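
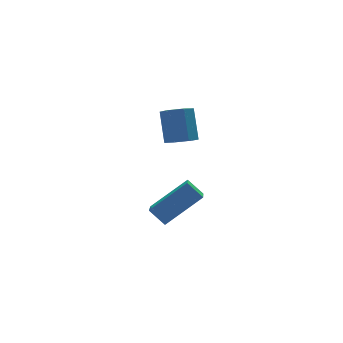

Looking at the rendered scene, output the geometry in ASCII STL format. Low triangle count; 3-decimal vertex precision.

solid 
facet normal -0.140 -0.541 -0.830
outer loop
vertex -0.871 1.121 1.696
vertex -1.487 0.849 1.977
vertex -1.507 1.462 1.581
endloop
endfacet
facet normal 0.472 0.700 -0.536
outer loop
vertex -0.871 1.121 1.696
vertex -1.507 1.462 1.581
vertex -0.637 2.023 3.081
endloop
endfacet
facet normal 0.472 0.700 -0.536
outer loop
vertex -0.637 2.023 3.081
vertex -1.507 1.462 1.581
vertex -1.272 2.364 2.967
endloop
endfacet
facet normal 0.141 0.540 0.830
outer loop
vertex -0.637 2.023 3.081
vertex -1.272 2.364 2.967
vertex -1.253 1.751 3.363
endloop
endfacet
facet normal -0.140 -0.540 -0.830
outer loop
vertex -1.507 1.462 1.581
vertex -1.487 0.849 1.977
vertex -2.123 1.189 1.863
endloop
endfacet
facet normal -0.519 0.754 -0.403
outer loop
vertex -1.507 1.462 1.581
vertex -2.123 1.189 1.863
vertex -1.272 2.364 2.967
endloop
endfacet
facet normal -0.517 0.754 -0.404
outer loop
vertex -1.272 2.364 2.967
vertex -2.123 1.189 1.863
vertex -1.888 2.092 3.248
endloop
endfacet
facet normal 0.140 0.540 0.830
outer loop
vertex -1.272 2.364 2.967
vertex -1.888 2.092 3.248
vertex -1.253 1.751 3.363
endloop
endfacet
facet normal -0.141 -0.541 -0.829
outer loop
vertex -2.123 1.189 1.863
vertex -1.487 0.849 1.977
vertex -2.103 0.577 2.259
endloop
endfacet
facet normal -0.990 0.054 0.133
outer loop
vertex -2.123 1.189 1.863
vertex -2.103 0.577 2.259
vertex -1.888 2.092 3.248
endloop
endfacet
facet normal -0.990 0.054 0.132
outer loop
vertex -1.888 2.092 3.248
vertex -2.103 0.577 2.259
vertex -1.869 1.479 3.644
endloop
endfacet
facet normal 0.140 0.540 0.830
outer loop
vertex -1.888 2.092 3.248
vertex -1.869 1.479 3.644
vertex -1.253 1.751 3.363
endloop
endfacet
facet normal -0.141 -0.540 -0.830
outer loop
vertex -2.103 0.577 2.259
vertex -1.487 0.849 1.977
vertex -1.468 0.236 2.373
endloop
endfacet
facet normal -0.472 -0.700 0.536
outer loop
vertex -2.103 0.577 2.259
vertex -1.468 0.236 2.373
vertex -1.869 1.479 3.644
endloop
endfacet
facet normal -0.472 -0.700 0.536
outer loop
vertex -1.869 1.479 3.644
vertex -1.468 0.236 2.373
vertex -1.233 1.138 3.759
endloop
endfacet
facet normal 0.140 0.541 0.830
outer loop
vertex -1.869 1.479 3.644
vertex -1.233 1.138 3.759
vertex -1.253 1.751 3.363
endloop
endfacet
facet normal -0.140 -0.540 -0.830
outer loop
vertex -1.468 0.236 2.373
vertex -1.487 0.849 1.977
vertex -0.852 0.508 2.092
endloop
endfacet
facet normal 0.517 -0.755 0.403
outer loop
vertex -1.468 0.236 2.373
vertex -0.852 0.508 2.092
vertex -1.233 1.138 3.759
endloop
endfacet
facet normal 0.519 -0.754 0.403
outer loop
vertex -1.233 1.138 3.759
vertex -0.852 0.508 2.092
vertex -0.617 1.411 3.477
endloop
endfacet
facet normal 0.140 0.540 0.830
outer loop
vertex -1.233 1.138 3.759
vertex -0.617 1.411 3.477
vertex -1.253 1.751 3.363
endloop
endfacet
facet normal -0.140 -0.540 -0.830
outer loop
vertex -0.852 0.508 2.092
vertex -1.487 0.849 1.977
vertex -0.871 1.121 1.696
endloop
endfacet
facet normal 0.990 -0.055 -0.132
outer loop
vertex -0.852 0.508 2.092
vertex -0.871 1.121 1.696
vertex -0.617 1.411 3.477
endloop
endfacet
facet normal 0.990 -0.053 -0.132
outer loop
vertex -0.617 1.411 3.477
vertex -0.871 1.121 1.696
vertex -0.637 2.023 3.081
endloop
endfacet
facet normal 0.141 0.541 0.829
outer loop
vertex -0.617 1.411 3.477
vertex -0.637 2.023 3.081
vertex -1.253 1.751 3.363
endloop
endfacet
facet normal -0.791 0.085 -0.606
outer loop
vertex -2.996 0.934 -1.985
vertex -2.266 2.292 -2.748
vertex -2.546 0.314 -2.659
endloop
endfacet
facet normal -0.424 -0.790 0.443
outer loop
vertex -0.814 0.128 -1.332
vertex -2.996 0.934 -1.985
vertex -2.546 0.314 -2.659
endloop
endfacet
facet normal -0.791 0.085 -0.606
outer loop
vertex -2.546 0.314 -2.659
vertex -2.266 2.292 -2.748
vertex -1.816 1.672 -3.422
endloop
endfacet
facet normal 0.441 -0.608 -0.660
outer loop
vertex -1.816 1.672 -3.422
vertex -0.814 0.128 -1.332
vertex -2.546 0.314 -2.659
endloop
endfacet
facet normal -0.441 0.608 0.660
outer loop
vertex -2.996 0.934 -1.985
vertex -0.534 2.106 -1.421
vertex -2.266 2.292 -2.748
endloop
endfacet
facet normal -0.424 -0.790 0.443
outer loop
vertex -1.264 0.748 -0.658
vertex -2.996 0.934 -1.985
vertex -0.814 0.128 -1.332
endloop
endfacet
facet normal -0.441 0.608 0.660
outer loop
vertex -1.264 0.748 -0.658
vertex -0.534 2.106 -1.421
vertex -2.996 0.934 -1.985
endloop
endfacet
facet normal 0.424 0.790 -0.443
outer loop
vertex -2.266 2.292 -2.748
vertex -0.534 2.106 -1.421
vertex -1.816 1.672 -3.422
endloop
endfacet
facet normal 0.441 -0.608 -0.660
outer loop
vertex -0.084 1.486 -2.095
vertex -0.814 0.128 -1.332
vertex -1.816 1.672 -3.422
endloop
endfacet
facet normal 0.424 0.790 -0.443
outer loop
vertex -1.816 1.672 -3.422
vertex -0.534 2.106 -1.421
vertex -0.084 1.486 -2.095
endloop
endfacet
facet normal 0.791 -0.085 0.606
outer loop
vertex -0.084 1.486 -2.095
vertex -1.264 0.748 -0.658
vertex -0.814 0.128 -1.332
endloop
endfacet
facet normal 0.791 -0.085 0.606
outer loop
vertex -0.534 2.106 -1.421
vertex -1.264 0.748 -0.658
vertex -0.084 1.486 -2.095
endloop
endfacet

endsolid


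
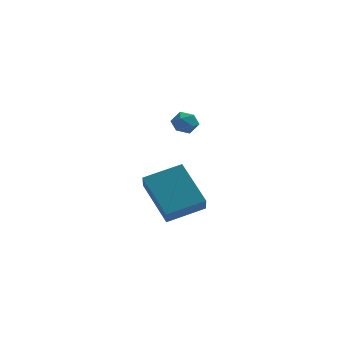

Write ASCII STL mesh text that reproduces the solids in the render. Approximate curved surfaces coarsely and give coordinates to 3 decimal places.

solid 
facet normal -0.893 -0.339 -0.296
outer loop
vertex -2.456 -3.159 -1.852
vertex -3.431 -1.761 -0.509
vertex -2.476 -2.439 -2.616
endloop
endfacet
facet normal 0.449 -0.644 -0.619
outer loop
vertex -0.949 -1.859 -2.111
vertex -2.456 -3.159 -1.852
vertex -2.476 -2.439 -2.616
endloop
endfacet
facet normal -0.893 -0.340 -0.295
outer loop
vertex -2.476 -2.439 -2.616
vertex -3.431 -1.761 -0.509
vertex -3.452 -1.041 -1.273
endloop
endfacet
facet normal -0.020 0.685 -0.728
outer loop
vertex -3.452 -1.041 -1.273
vertex -0.949 -1.859 -2.111
vertex -2.476 -2.439 -2.616
endloop
endfacet
facet normal 0.020 -0.685 0.728
outer loop
vertex -2.456 -3.159 -1.852
vertex -1.904 -1.181 -0.004
vertex -3.431 -1.761 -0.509
endloop
endfacet
facet normal 0.449 -0.644 -0.619
outer loop
vertex -0.928 -2.579 -1.347
vertex -2.456 -3.159 -1.852
vertex -0.949 -1.859 -2.111
endloop
endfacet
facet normal 0.020 -0.685 0.728
outer loop
vertex -0.928 -2.579 -1.347
vertex -1.904 -1.181 -0.004
vertex -2.456 -3.159 -1.852
endloop
endfacet
facet normal -0.449 0.644 0.619
outer loop
vertex -3.431 -1.761 -0.509
vertex -1.904 -1.181 -0.004
vertex -3.452 -1.041 -1.273
endloop
endfacet
facet normal -0.020 0.685 -0.728
outer loop
vertex -1.924 -0.461 -0.768
vertex -0.949 -1.859 -2.111
vertex -3.452 -1.041 -1.273
endloop
endfacet
facet normal -0.449 0.644 0.619
outer loop
vertex -3.452 -1.041 -1.273
vertex -1.904 -1.181 -0.004
vertex -1.924 -0.461 -0.768
endloop
endfacet
facet normal 0.893 0.339 0.295
outer loop
vertex -1.924 -0.461 -0.768
vertex -0.928 -2.579 -1.347
vertex -0.949 -1.859 -2.111
endloop
endfacet
facet normal 0.893 0.339 0.296
outer loop
vertex -1.904 -1.181 -0.004
vertex -0.928 -2.579 -1.347
vertex -1.924 -0.461 -0.768
endloop
endfacet
facet normal -0.710 -0.671 0.214
outer loop
vertex -2.518 3.004 0.596
vertex -2.188 2.554 0.279
vertex -2.086 2.646 0.906
endloop
endfacet
facet normal -0.666 -0.175 0.725
outer loop
vertex -2.518 3.004 0.596
vertex -2.086 2.646 0.906
vertex -2.124 3.275 1.023
endloop
endfacet
facet normal -0.778 0.462 0.425
outer loop
vertex -2.518 3.004 0.596
vertex -2.124 3.275 1.023
vertex -2.25 3.573 0.469
endloop
endfacet
facet normal -0.893 0.360 -0.271
outer loop
vertex -2.518 3.004 0.596
vertex -2.25 3.573 0.469
vertex -2.29 3.127 0.009
endloop
endfacet
facet normal -0.850 -0.341 -0.402
outer loop
vertex -2.518 3.004 0.596
vertex -2.29 3.127 0.009
vertex -2.188 2.554 0.279
endloop
endfacet
facet normal -0.001 -0.183 0.983
outer loop
vertex -2.124 3.275 1.023
vertex -2.086 2.646 0.906
vertex -1.55 2.993 0.971
endloop
endfacet
facet normal -0.072 -0.985 0.156
outer loop
vertex -2.086 2.646 0.906
vertex -2.188 2.554 0.279
vertex -1.59 2.547 0.511
endloop
endfacet
facet normal -0.297 -0.450 -0.842
outer loop
vertex -2.188 2.554 0.279
vertex -2.29 3.127 0.009
vertex -1.716 2.845 -0.043
endloop
endfacet
facet normal -0.366 0.684 -0.631
outer loop
vertex -2.29 3.127 0.009
vertex -2.25 3.573 0.469
vertex -1.754 3.474 0.074
endloop
endfacet
facet normal -0.183 0.848 0.498
outer loop
vertex -2.25 3.573 0.469
vertex -2.124 3.275 1.023
vertex -1.652 3.566 0.701
endloop
endfacet
facet normal 0.893 -0.360 0.271
outer loop
vertex -1.322 3.116 0.384
vertex -1.55 2.993 0.971
vertex -1.59 2.547 0.511
endloop
endfacet
facet normal 0.778 -0.462 -0.425
outer loop
vertex -1.322 3.116 0.384
vertex -1.59 2.547 0.511
vertex -1.716 2.845 -0.043
endloop
endfacet
facet normal 0.666 0.175 -0.725
outer loop
vertex -1.322 3.116 0.384
vertex -1.716 2.845 -0.043
vertex -1.754 3.474 0.074
endloop
endfacet
facet normal 0.710 0.671 -0.214
outer loop
vertex -1.322 3.116 0.384
vertex -1.754 3.474 0.074
vertex -1.652 3.566 0.701
endloop
endfacet
facet normal 0.850 0.341 0.402
outer loop
vertex -1.322 3.116 0.384
vertex -1.652 3.566 0.701
vertex -1.55 2.993 0.971
endloop
endfacet
facet normal 0.366 -0.684 0.631
outer loop
vertex -1.59 2.547 0.511
vertex -1.55 2.993 0.971
vertex -2.086 2.646 0.906
endloop
endfacet
facet normal 0.183 -0.848 -0.498
outer loop
vertex -1.716 2.845 -0.043
vertex -1.59 2.547 0.511
vertex -2.188 2.554 0.279
endloop
endfacet
facet normal 0.001 0.183 -0.983
outer loop
vertex -1.754 3.474 0.074
vertex -1.716 2.845 -0.043
vertex -2.29 3.127 0.009
endloop
endfacet
facet normal 0.072 0.985 -0.156
outer loop
vertex -1.652 3.566 0.701
vertex -1.754 3.474 0.074
vertex -2.25 3.573 0.469
endloop
endfacet
facet normal 0.297 0.450 0.842
outer loop
vertex -1.55 2.993 0.971
vertex -1.652 3.566 0.701
vertex -2.124 3.275 1.023
endloop
endfacet

endsolid


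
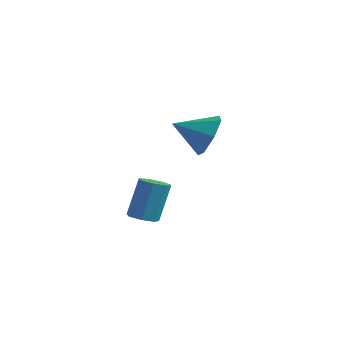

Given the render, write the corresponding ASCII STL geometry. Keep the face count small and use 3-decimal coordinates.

solid 
facet normal 0.680 0.611 -0.407
outer loop
vertex 0.578 -0.004 3.518
vertex 0.112 0.018 2.772
vertex 0.053 0.549 3.471
endloop
endfacet
facet normal -0.142 -0.051 0.989
outer loop
vertex 0.578 -0.004 3.518
vertex 0.053 0.549 3.471
vertex -0.752 -0.758 3.288
endloop
endfacet
facet normal 0.679 0.611 -0.407
outer loop
vertex 0.053 0.549 3.471
vertex 0.112 0.018 2.772
vertex -0.428 0.702 2.898
endloop
endfacet
facet normal -0.679 0.326 0.657
outer loop
vertex 0.053 0.549 3.471
vertex -0.428 0.702 2.898
vertex -0.752 -0.758 3.288
endloop
endfacet
facet normal 0.679 0.611 -0.406
outer loop
vertex -0.428 0.702 2.898
vertex 0.112 0.018 2.772
vertex -0.502 0.34 2.23
endloop
endfacet
facet normal -0.977 0.215 -0.008
outer loop
vertex -0.428 0.702 2.898
vertex -0.502 0.34 2.23
vertex -0.752 -0.758 3.288
endloop
endfacet
facet normal 0.680 0.610 -0.408
outer loop
vertex -0.502 0.34 2.23
vertex 0.112 0.018 2.772
vertex -0.115 -0.265 1.97
endloop
endfacet
facet normal -0.810 -0.301 -0.504
outer loop
vertex -0.502 0.34 2.23
vertex -0.115 -0.265 1.97
vertex -0.752 -0.758 3.288
endloop
endfacet
facet normal 0.679 0.610 -0.408
outer loop
vertex -0.115 -0.265 1.97
vertex 0.112 0.018 2.772
vertex 0.443 -0.656 2.314
endloop
endfacet
facet normal -0.303 -0.835 -0.459
outer loop
vertex -0.115 -0.265 1.97
vertex 0.443 -0.656 2.314
vertex -0.752 -0.758 3.288
endloop
endfacet
facet normal 0.680 0.610 -0.407
outer loop
vertex 0.443 -0.656 2.314
vertex 0.112 0.018 2.772
vertex 0.751 -0.54 3.003
endloop
endfacet
facet normal 0.160 -0.983 0.094
outer loop
vertex 0.443 -0.656 2.314
vertex 0.751 -0.54 3.003
vertex -0.752 -0.758 3.288
endloop
endfacet
facet normal 0.680 0.610 -0.407
outer loop
vertex 0.751 -0.54 3.003
vertex 0.112 0.018 2.772
vertex 0.578 -0.004 3.518
endloop
endfacet
facet normal 0.232 -0.634 0.738
outer loop
vertex 0.751 -0.54 3.003
vertex 0.578 -0.004 3.518
vertex -0.752 -0.758 3.288
endloop
endfacet
facet normal -0.057 -0.320 -0.946
outer loop
vertex 1.329 -3.896 0.6
vertex 0.83 -3.875 0.623
vertex 1.151 -3.518 0.483
endloop
endfacet
facet normal 0.910 0.373 -0.180
outer loop
vertex 1.329 -3.896 0.6
vertex 1.151 -3.518 0.483
vertex 1.409 -3.447 1.934
endloop
endfacet
facet normal 0.911 0.370 -0.180
outer loop
vertex 1.409 -3.447 1.934
vertex 1.151 -3.518 0.483
vertex 1.232 -3.068 1.817
endloop
endfacet
facet normal 0.058 0.319 0.946
outer loop
vertex 1.409 -3.447 1.934
vertex 1.232 -3.068 1.817
vertex 0.91 -3.425 1.957
endloop
endfacet
facet normal -0.058 -0.319 -0.946
outer loop
vertex 1.151 -3.518 0.483
vertex 0.83 -3.875 0.623
vertex 0.731 -3.409 0.472
endloop
endfacet
facet normal 0.246 0.914 -0.323
outer loop
vertex 1.151 -3.518 0.483
vertex 0.731 -3.409 0.472
vertex 1.232 -3.068 1.817
endloop
endfacet
facet normal 0.246 0.914 -0.323
outer loop
vertex 1.232 -3.068 1.817
vertex 0.731 -3.409 0.472
vertex 0.812 -2.959 1.806
endloop
endfacet
facet normal 0.058 0.319 0.946
outer loop
vertex 1.232 -3.068 1.817
vertex 0.812 -2.959 1.806
vertex 0.91 -3.425 1.957
endloop
endfacet
facet normal -0.057 -0.319 -0.946
outer loop
vertex 0.731 -3.409 0.472
vertex 0.83 -3.875 0.623
vertex 0.386 -3.65 0.574
endloop
endfacet
facet normal -0.602 0.767 -0.222
outer loop
vertex 0.731 -3.409 0.472
vertex 0.386 -3.65 0.574
vertex 0.812 -2.959 1.806
endloop
endfacet
facet normal -0.601 0.768 -0.223
outer loop
vertex 0.812 -2.959 1.806
vertex 0.386 -3.65 0.574
vertex 0.466 -3.2 1.908
endloop
endfacet
facet normal 0.057 0.319 0.946
outer loop
vertex 0.812 -2.959 1.806
vertex 0.466 -3.2 1.908
vertex 0.91 -3.425 1.957
endloop
endfacet
facet normal -0.057 -0.318 -0.946
outer loop
vertex 0.386 -3.65 0.574
vertex 0.83 -3.875 0.623
vertex 0.374 -4.061 0.713
endloop
endfacet
facet normal -0.998 0.044 0.045
outer loop
vertex 0.386 -3.65 0.574
vertex 0.374 -4.061 0.713
vertex 0.466 -3.2 1.908
endloop
endfacet
facet normal -0.998 0.042 0.046
outer loop
vertex 0.466 -3.2 1.908
vertex 0.374 -4.061 0.713
vertex 0.455 -3.611 2.047
endloop
endfacet
facet normal 0.057 0.318 0.946
outer loop
vertex 0.466 -3.2 1.908
vertex 0.455 -3.611 2.047
vertex 0.91 -3.425 1.957
endloop
endfacet
facet normal -0.056 -0.320 -0.946
outer loop
vertex 0.374 -4.061 0.713
vertex 0.83 -3.875 0.623
vertex 0.706 -4.332 0.785
endloop
endfacet
facet normal -0.643 -0.713 0.280
outer loop
vertex 0.374 -4.061 0.713
vertex 0.706 -4.332 0.785
vertex 0.455 -3.611 2.047
endloop
endfacet
facet normal -0.642 -0.714 0.280
outer loop
vertex 0.455 -3.611 2.047
vertex 0.706 -4.332 0.785
vertex 0.787 -3.882 2.118
endloop
endfacet
facet normal 0.057 0.318 0.946
outer loop
vertex 0.455 -3.611 2.047
vertex 0.787 -3.882 2.118
vertex 0.91 -3.425 1.957
endloop
endfacet
facet normal -0.058 -0.320 -0.946
outer loop
vertex 0.706 -4.332 0.785
vertex 0.83 -3.875 0.623
vertex 1.131 -4.258 0.734
endloop
endfacet
facet normal 0.199 -0.932 0.303
outer loop
vertex 0.706 -4.332 0.785
vertex 1.131 -4.258 0.734
vertex 0.787 -3.882 2.118
endloop
endfacet
facet normal 0.196 -0.933 0.302
outer loop
vertex 0.787 -3.882 2.118
vertex 1.131 -4.258 0.734
vertex 1.211 -3.809 2.068
endloop
endfacet
facet normal 0.057 0.318 0.946
outer loop
vertex 0.787 -3.882 2.118
vertex 1.211 -3.809 2.068
vertex 0.91 -3.425 1.957
endloop
endfacet
facet normal -0.057 -0.319 -0.946
outer loop
vertex 1.131 -4.258 0.734
vertex 0.83 -3.875 0.623
vertex 1.329 -3.896 0.6
endloop
endfacet
facet normal 0.888 -0.449 0.098
outer loop
vertex 1.131 -4.258 0.734
vertex 1.329 -3.896 0.6
vertex 1.211 -3.809 2.068
endloop
endfacet
facet normal 0.888 -0.449 0.098
outer loop
vertex 1.211 -3.809 2.068
vertex 1.329 -3.896 0.6
vertex 1.409 -3.447 1.934
endloop
endfacet
facet normal 0.058 0.319 0.946
outer loop
vertex 1.211 -3.809 2.068
vertex 1.409 -3.447 1.934
vertex 0.91 -3.425 1.957
endloop
endfacet

endsolid


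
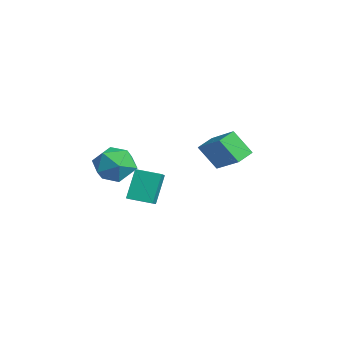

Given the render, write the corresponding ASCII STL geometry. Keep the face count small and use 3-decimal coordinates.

solid 
facet normal -0.327 0.396 0.858
outer loop
vertex 2.709 -2.744 2.149
vertex 3.387 -1.773 1.959
vertex 1.853 -2.255 1.597
endloop
endfacet
facet normal -0.565 -0.810 0.158
outer loop
vertex 2.393 -2.907 0.181
vertex 2.709 -2.744 2.149
vertex 1.853 -2.255 1.597
endloop
endfacet
facet normal -0.327 0.395 0.859
outer loop
vertex 1.853 -2.255 1.597
vertex 3.387 -1.773 1.959
vertex 2.531 -1.283 1.408
endloop
endfacet
facet normal -0.757 0.433 -0.488
outer loop
vertex 2.531 -1.283 1.408
vertex 2.393 -2.907 0.181
vertex 1.853 -2.255 1.597
endloop
endfacet
facet normal 0.757 -0.433 0.488
outer loop
vertex 2.709 -2.744 2.149
vertex 3.927 -2.425 0.543
vertex 3.387 -1.773 1.959
endloop
endfacet
facet normal -0.565 -0.810 0.158
outer loop
vertex 3.249 -3.397 0.732
vertex 2.709 -2.744 2.149
vertex 2.393 -2.907 0.181
endloop
endfacet
facet normal 0.757 -0.433 0.488
outer loop
vertex 3.249 -3.397 0.732
vertex 3.927 -2.425 0.543
vertex 2.709 -2.744 2.149
endloop
endfacet
facet normal 0.565 0.810 -0.157
outer loop
vertex 3.387 -1.773 1.959
vertex 3.927 -2.425 0.543
vertex 2.531 -1.283 1.408
endloop
endfacet
facet normal -0.757 0.433 -0.488
outer loop
vertex 3.071 -1.936 -0.009
vertex 2.393 -2.907 0.181
vertex 2.531 -1.283 1.408
endloop
endfacet
facet normal 0.565 0.810 -0.158
outer loop
vertex 2.531 -1.283 1.408
vertex 3.927 -2.425 0.543
vertex 3.071 -1.936 -0.009
endloop
endfacet
facet normal 0.326 -0.396 -0.859
outer loop
vertex 3.071 -1.936 -0.009
vertex 3.249 -3.397 0.732
vertex 2.393 -2.907 0.181
endloop
endfacet
facet normal 0.328 -0.395 -0.858
outer loop
vertex 3.927 -2.425 0.543
vertex 3.249 -3.397 0.732
vertex 3.071 -1.936 -0.009
endloop
endfacet
facet normal -0.815 -0.197 -0.544
outer loop
vertex 0.024 1.405 1.568
vertex -0.366 2.274 1.838
vertex 0.669 2.069 0.362
endloop
endfacet
facet normal 0.394 -0.878 -0.272
outer loop
vertex 2.226 2.446 1.402
vertex 0.024 1.405 1.568
vertex 0.669 2.069 0.362
endloop
endfacet
facet normal -0.815 -0.197 -0.544
outer loop
vertex 0.669 2.069 0.362
vertex -0.366 2.274 1.838
vertex 0.279 2.938 0.632
endloop
endfacet
facet normal 0.424 0.437 -0.793
outer loop
vertex 0.279 2.938 0.632
vertex 2.226 2.446 1.402
vertex 0.669 2.069 0.362
endloop
endfacet
facet normal -0.424 -0.437 0.793
outer loop
vertex 0.024 1.405 1.568
vertex 1.191 2.651 2.878
vertex -0.366 2.274 1.838
endloop
endfacet
facet normal 0.394 -0.878 -0.272
outer loop
vertex 1.581 1.782 2.608
vertex 0.024 1.405 1.568
vertex 2.226 2.446 1.402
endloop
endfacet
facet normal -0.424 -0.437 0.793
outer loop
vertex 1.581 1.782 2.608
vertex 1.191 2.651 2.878
vertex 0.024 1.405 1.568
endloop
endfacet
facet normal -0.394 0.878 0.272
outer loop
vertex -0.366 2.274 1.838
vertex 1.191 2.651 2.878
vertex 0.279 2.938 0.632
endloop
endfacet
facet normal 0.424 0.437 -0.793
outer loop
vertex 1.836 3.315 1.672
vertex 2.226 2.446 1.402
vertex 0.279 2.938 0.632
endloop
endfacet
facet normal -0.394 0.878 0.272
outer loop
vertex 0.279 2.938 0.632
vertex 1.191 2.651 2.878
vertex 1.836 3.315 1.672
endloop
endfacet
facet normal 0.815 0.197 0.544
outer loop
vertex 1.836 3.315 1.672
vertex 1.581 1.782 2.608
vertex 2.226 2.446 1.402
endloop
endfacet
facet normal 0.815 0.197 0.544
outer loop
vertex 1.191 2.651 2.878
vertex 1.581 1.782 2.608
vertex 1.836 3.315 1.672
endloop
endfacet
facet normal -0.586 0.685 -0.433
outer loop
vertex 1.277 -2.589 1.062
vertex 0.387 -3.03 1.568
vertex 0.967 -2.219 2.066
endloop
endfacet
facet normal 0.072 0.943 -0.325
outer loop
vertex 1.277 -2.589 1.062
vertex 0.967 -2.219 2.066
vertex 2.046 -2.379 1.84
endloop
endfacet
facet normal 0.533 0.520 -0.667
outer loop
vertex 1.277 -2.589 1.062
vertex 2.046 -2.379 1.84
vertex 2.134 -3.288 1.202
endloop
endfacet
facet normal 0.162 0.001 -0.987
outer loop
vertex 1.277 -2.589 1.062
vertex 2.134 -3.288 1.202
vertex 1.108 -3.691 1.033
endloop
endfacet
facet normal -0.530 0.103 -0.842
outer loop
vertex 1.277 -2.589 1.062
vertex 1.108 -3.691 1.033
vertex 0.387 -3.03 1.568
endloop
endfacet
facet normal 0.212 0.903 0.373
outer loop
vertex 2.046 -2.379 1.84
vertex 0.967 -2.219 2.066
vertex 1.632 -2.689 2.827
endloop
endfacet
facet normal -0.851 0.487 0.199
outer loop
vertex 0.967 -2.219 2.066
vertex 0.387 -3.03 1.568
vertex 0.606 -3.092 2.658
endloop
endfacet
facet normal -0.761 -0.456 -0.462
outer loop
vertex 0.387 -3.03 1.568
vertex 1.108 -3.691 1.033
vertex 0.694 -4.001 2.02
endloop
endfacet
facet normal 0.359 -0.621 -0.697
outer loop
vertex 1.108 -3.691 1.033
vertex 2.134 -3.288 1.202
vertex 1.773 -4.161 1.794
endloop
endfacet
facet normal 0.959 0.219 -0.180
outer loop
vertex 2.134 -3.288 1.202
vertex 2.046 -2.379 1.84
vertex 2.353 -3.35 2.292
endloop
endfacet
facet normal -0.162 -0.001 0.987
outer loop
vertex 1.463 -3.791 2.798
vertex 1.632 -2.689 2.827
vertex 0.606 -3.092 2.658
endloop
endfacet
facet normal -0.533 -0.520 0.667
outer loop
vertex 1.463 -3.791 2.798
vertex 0.606 -3.092 2.658
vertex 0.694 -4.001 2.02
endloop
endfacet
facet normal -0.072 -0.943 0.325
outer loop
vertex 1.463 -3.791 2.798
vertex 0.694 -4.001 2.02
vertex 1.773 -4.161 1.794
endloop
endfacet
facet normal 0.586 -0.685 0.433
outer loop
vertex 1.463 -3.791 2.798
vertex 1.773 -4.161 1.794
vertex 2.353 -3.35 2.292
endloop
endfacet
facet normal 0.530 -0.103 0.842
outer loop
vertex 1.463 -3.791 2.798
vertex 2.353 -3.35 2.292
vertex 1.632 -2.689 2.827
endloop
endfacet
facet normal -0.359 0.621 0.697
outer loop
vertex 0.606 -3.092 2.658
vertex 1.632 -2.689 2.827
vertex 0.967 -2.219 2.066
endloop
endfacet
facet normal -0.959 -0.219 0.180
outer loop
vertex 0.694 -4.001 2.02
vertex 0.606 -3.092 2.658
vertex 0.387 -3.03 1.568
endloop
endfacet
facet normal -0.212 -0.903 -0.373
outer loop
vertex 1.773 -4.161 1.794
vertex 0.694 -4.001 2.02
vertex 1.108 -3.691 1.033
endloop
endfacet
facet normal 0.851 -0.487 -0.199
outer loop
vertex 2.353 -3.35 2.292
vertex 1.773 -4.161 1.794
vertex 2.134 -3.288 1.202
endloop
endfacet
facet normal 0.761 0.456 0.462
outer loop
vertex 1.632 -2.689 2.827
vertex 2.353 -3.35 2.292
vertex 2.046 -2.379 1.84
endloop
endfacet

endsolid


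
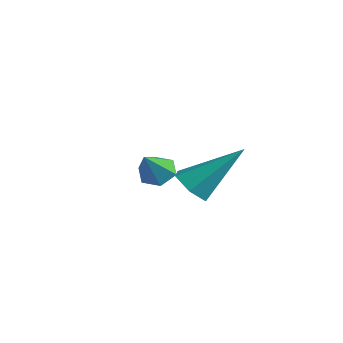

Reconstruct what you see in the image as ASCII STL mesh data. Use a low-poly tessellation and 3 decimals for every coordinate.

solid 
facet normal -0.326 0.597 -0.733
outer loop
vertex -0.074 -3.427 -4.133
vertex -0.57 -3.199 -3.727
vertex 0.032 -2.884 -3.738
endloop
endfacet
facet normal 0.986 -0.161 -0.044
outer loop
vertex -0.074 -3.427 -4.133
vertex 0.032 -2.884 -3.738
vertex -0.11 -4.041 -2.693
endloop
endfacet
facet normal -0.326 0.597 -0.733
outer loop
vertex 0.032 -2.884 -3.738
vertex -0.57 -3.199 -3.727
vertex -0.463 -2.656 -3.332
endloop
endfacet
facet normal 0.682 0.443 0.583
outer loop
vertex 0.032 -2.884 -3.738
vertex -0.463 -2.656 -3.332
vertex -0.11 -4.041 -2.693
endloop
endfacet
facet normal -0.325 0.597 -0.733
outer loop
vertex -0.463 -2.656 -3.332
vertex -0.57 -3.199 -3.727
vertex -1.066 -2.971 -3.321
endloop
endfacet
facet normal -0.179 0.374 0.910
outer loop
vertex -0.463 -2.656 -3.332
vertex -1.066 -2.971 -3.321
vertex -0.11 -4.041 -2.693
endloop
endfacet
facet normal -0.327 0.595 -0.734
outer loop
vertex -1.066 -2.971 -3.321
vertex -0.57 -3.199 -3.727
vertex -1.172 -3.515 -3.715
endloop
endfacet
facet normal -0.734 -0.298 0.610
outer loop
vertex -1.066 -2.971 -3.321
vertex -1.172 -3.515 -3.715
vertex -0.11 -4.041 -2.693
endloop
endfacet
facet normal -0.328 0.596 -0.733
outer loop
vertex -1.172 -3.515 -3.715
vertex -0.57 -3.199 -3.727
vertex -0.677 -3.743 -4.122
endloop
endfacet
facet normal -0.430 -0.903 -0.018
outer loop
vertex -1.172 -3.515 -3.715
vertex -0.677 -3.743 -4.122
vertex -0.11 -4.041 -2.693
endloop
endfacet
facet normal -0.326 0.597 -0.733
outer loop
vertex -0.677 -3.743 -4.122
vertex -0.57 -3.199 -3.727
vertex -0.074 -3.427 -4.133
endloop
endfacet
facet normal 0.431 -0.834 -0.345
outer loop
vertex -0.677 -3.743 -4.122
vertex -0.074 -3.427 -4.133
vertex -0.11 -4.041 -2.693
endloop
endfacet
facet normal -0.380 -0.618 -0.689
outer loop
vertex 3.729 -5.102 -2.429
vertex 3.169 -4.607 -2.564
vertex 3.817 -4.565 -2.959
endloop
endfacet
facet normal 0.989 -0.150 0.012
outer loop
vertex 3.729 -5.102 -2.429
vertex 3.817 -4.565 -2.959
vertex 3.991 -3.273 -1.076
endloop
endfacet
facet normal -0.380 -0.617 -0.689
outer loop
vertex 3.817 -4.565 -2.959
vertex 3.169 -4.607 -2.564
vertex 3.256 -4.069 -3.094
endloop
endfacet
facet normal 0.645 0.601 -0.472
outer loop
vertex 3.817 -4.565 -2.959
vertex 3.256 -4.069 -3.094
vertex 3.991 -3.273 -1.076
endloop
endfacet
facet normal -0.381 -0.617 -0.689
outer loop
vertex 3.256 -4.069 -3.094
vertex 3.169 -4.607 -2.564
vertex 2.609 -4.111 -2.698
endloop
endfacet
facet normal -0.233 0.931 -0.282
outer loop
vertex 3.256 -4.069 -3.094
vertex 2.609 -4.111 -2.698
vertex 3.991 -3.273 -1.076
endloop
endfacet
facet normal -0.381 -0.616 -0.689
outer loop
vertex 2.609 -4.111 -2.698
vertex 3.169 -4.607 -2.564
vertex 2.521 -4.649 -2.168
endloop
endfacet
facet normal -0.767 0.510 0.390
outer loop
vertex 2.609 -4.111 -2.698
vertex 2.521 -4.649 -2.168
vertex 3.991 -3.273 -1.076
endloop
endfacet
facet normal -0.380 -0.618 -0.688
outer loop
vertex 2.521 -4.649 -2.168
vertex 3.169 -4.607 -2.564
vertex 3.082 -5.144 -2.033
endloop
endfacet
facet normal -0.423 -0.241 0.873
outer loop
vertex 2.521 -4.649 -2.168
vertex 3.082 -5.144 -2.033
vertex 3.991 -3.273 -1.076
endloop
endfacet
facet normal -0.381 -0.618 -0.688
outer loop
vertex 3.082 -5.144 -2.033
vertex 3.169 -4.607 -2.564
vertex 3.729 -5.102 -2.429
endloop
endfacet
facet normal 0.455 -0.571 0.683
outer loop
vertex 3.082 -5.144 -2.033
vertex 3.729 -5.102 -2.429
vertex 3.991 -3.273 -1.076
endloop
endfacet

endsolid


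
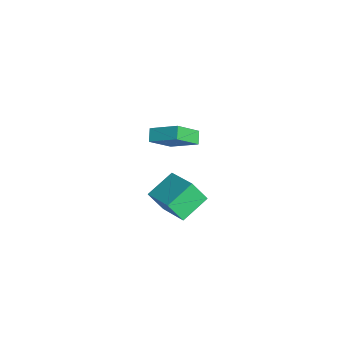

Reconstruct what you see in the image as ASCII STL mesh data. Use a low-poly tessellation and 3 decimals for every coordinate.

solid 
facet normal -0.456 0.784 0.422
outer loop
vertex 2.008 -1.223 3.626
vertex 3.844 -0.554 4.368
vertex 2.209 -0.478 2.458
endloop
endfacet
facet normal -0.878 -0.320 -0.355
outer loop
vertex 3.016 -1.866 1.712
vertex 2.008 -1.223 3.626
vertex 2.209 -0.478 2.458
endloop
endfacet
facet normal -0.456 0.784 0.422
outer loop
vertex 2.209 -0.478 2.458
vertex 3.844 -0.554 4.368
vertex 4.045 0.191 3.2
endloop
endfacet
facet normal 0.143 0.532 -0.835
outer loop
vertex 4.045 0.191 3.2
vertex 3.016 -1.866 1.712
vertex 2.209 -0.478 2.458
endloop
endfacet
facet normal -0.143 -0.532 0.835
outer loop
vertex 2.008 -1.223 3.626
vertex 4.651 -1.942 3.622
vertex 3.844 -0.554 4.368
endloop
endfacet
facet normal -0.878 -0.320 -0.355
outer loop
vertex 2.815 -2.611 2.88
vertex 2.008 -1.223 3.626
vertex 3.016 -1.866 1.712
endloop
endfacet
facet normal -0.143 -0.532 0.835
outer loop
vertex 2.815 -2.611 2.88
vertex 4.651 -1.942 3.622
vertex 2.008 -1.223 3.626
endloop
endfacet
facet normal 0.878 0.320 0.355
outer loop
vertex 3.844 -0.554 4.368
vertex 4.651 -1.942 3.622
vertex 4.045 0.191 3.2
endloop
endfacet
facet normal 0.143 0.532 -0.835
outer loop
vertex 4.852 -1.197 2.454
vertex 3.016 -1.866 1.712
vertex 4.045 0.191 3.2
endloop
endfacet
facet normal 0.878 0.320 0.355
outer loop
vertex 4.045 0.191 3.2
vertex 4.651 -1.942 3.622
vertex 4.852 -1.197 2.454
endloop
endfacet
facet normal 0.456 -0.784 -0.422
outer loop
vertex 4.852 -1.197 2.454
vertex 2.815 -2.611 2.88
vertex 3.016 -1.866 1.712
endloop
endfacet
facet normal 0.456 -0.784 -0.422
outer loop
vertex 4.651 -1.942 3.622
vertex 2.815 -2.611 2.88
vertex 4.852 -1.197 2.454
endloop
endfacet
facet normal -0.780 0.194 0.595
outer loop
vertex -3.175 -1.42 2.597
vertex -2.174 -0.112 3.483
vertex -3.777 -0.141 1.389
endloop
endfacet
facet normal -0.535 -0.699 -0.474
outer loop
vertex -3.106 -0.308 0.877
vertex -3.175 -1.42 2.597
vertex -3.777 -0.141 1.389
endloop
endfacet
facet normal -0.780 0.195 0.595
outer loop
vertex -3.777 -0.141 1.389
vertex -2.174 -0.112 3.483
vertex -2.776 1.167 2.274
endloop
endfacet
facet normal -0.324 0.688 -0.649
outer loop
vertex -2.776 1.167 2.274
vertex -3.106 -0.308 0.877
vertex -3.777 -0.141 1.389
endloop
endfacet
facet normal 0.324 -0.688 0.649
outer loop
vertex -3.175 -1.42 2.597
vertex -1.503 -0.279 2.971
vertex -2.174 -0.112 3.483
endloop
endfacet
facet normal -0.535 -0.700 -0.474
outer loop
vertex -2.504 -1.587 2.086
vertex -3.175 -1.42 2.597
vertex -3.106 -0.308 0.877
endloop
endfacet
facet normal 0.324 -0.688 0.650
outer loop
vertex -2.504 -1.587 2.086
vertex -1.503 -0.279 2.971
vertex -3.175 -1.42 2.597
endloop
endfacet
facet normal 0.535 0.699 0.473
outer loop
vertex -2.174 -0.112 3.483
vertex -1.503 -0.279 2.971
vertex -2.776 1.167 2.274
endloop
endfacet
facet normal -0.324 0.688 -0.650
outer loop
vertex -2.105 1.0 1.763
vertex -3.106 -0.308 0.877
vertex -2.776 1.167 2.274
endloop
endfacet
facet normal 0.535 0.699 0.474
outer loop
vertex -2.776 1.167 2.274
vertex -1.503 -0.279 2.971
vertex -2.105 1.0 1.763
endloop
endfacet
facet normal 0.780 -0.195 -0.594
outer loop
vertex -2.105 1.0 1.763
vertex -2.504 -1.587 2.086
vertex -3.106 -0.308 0.877
endloop
endfacet
facet normal 0.780 -0.195 -0.595
outer loop
vertex -1.503 -0.279 2.971
vertex -2.504 -1.587 2.086
vertex -2.105 1.0 1.763
endloop
endfacet

endsolid


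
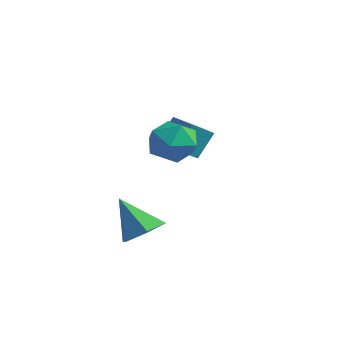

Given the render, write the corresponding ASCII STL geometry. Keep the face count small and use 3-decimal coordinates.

solid 
facet normal -0.992 0.119 0.030
outer loop
vertex -1.937 0.103 2.239
vertex -1.842 1.043 1.639
vertex -2.049 -0.564 1.176
endloop
endfacet
facet normal -0.085 -0.840 0.536
outer loop
vertex -0.898 -0.703 1.141
vertex -1.937 0.103 2.239
vertex -2.049 -0.564 1.176
endloop
endfacet
facet normal -0.992 0.119 0.030
outer loop
vertex -2.049 -0.564 1.176
vertex -1.842 1.043 1.639
vertex -1.954 0.376 0.576
endloop
endfacet
facet normal -0.090 -0.529 -0.844
outer loop
vertex -1.954 0.376 0.576
vertex -0.898 -0.703 1.141
vertex -2.049 -0.564 1.176
endloop
endfacet
facet normal 0.090 0.529 0.844
outer loop
vertex -1.937 0.103 2.239
vertex -0.691 0.904 1.604
vertex -1.842 1.043 1.639
endloop
endfacet
facet normal -0.085 -0.840 0.536
outer loop
vertex -0.786 -0.036 2.204
vertex -1.937 0.103 2.239
vertex -0.898 -0.703 1.141
endloop
endfacet
facet normal 0.090 0.529 0.844
outer loop
vertex -0.786 -0.036 2.204
vertex -0.691 0.904 1.604
vertex -1.937 0.103 2.239
endloop
endfacet
facet normal 0.085 0.840 -0.536
outer loop
vertex -1.842 1.043 1.639
vertex -0.691 0.904 1.604
vertex -1.954 0.376 0.576
endloop
endfacet
facet normal -0.090 -0.529 -0.844
outer loop
vertex -0.803 0.237 0.541
vertex -0.898 -0.703 1.141
vertex -1.954 0.376 0.576
endloop
endfacet
facet normal 0.085 0.840 -0.536
outer loop
vertex -1.954 0.376 0.576
vertex -0.691 0.904 1.604
vertex -0.803 0.237 0.541
endloop
endfacet
facet normal 0.992 -0.119 -0.030
outer loop
vertex -0.803 0.237 0.541
vertex -0.786 -0.036 2.204
vertex -0.898 -0.703 1.141
endloop
endfacet
facet normal 0.992 -0.119 -0.030
outer loop
vertex -0.691 0.904 1.604
vertex -0.786 -0.036 2.204
vertex -0.803 0.237 0.541
endloop
endfacet
facet normal 0.043 0.492 0.869
outer loop
vertex 1.955 -2.419 3.333
vertex 1.253 -2.969 3.679
vertex 2.165 -3.236 3.785
endloop
endfacet
facet normal 0.682 0.480 0.552
outer loop
vertex 1.955 -2.419 3.333
vertex 2.165 -3.236 3.785
vertex 2.638 -2.993 2.989
endloop
endfacet
facet normal 0.614 0.784 -0.090
outer loop
vertex 1.955 -2.419 3.333
vertex 2.638 -2.993 2.989
vertex 2.018 -2.576 2.392
endloop
endfacet
facet normal -0.067 0.983 -0.169
outer loop
vertex 1.955 -2.419 3.333
vertex 2.018 -2.576 2.392
vertex 1.162 -2.561 2.818
endloop
endfacet
facet normal -0.419 0.802 0.425
outer loop
vertex 1.955 -2.419 3.333
vertex 1.162 -2.561 2.818
vertex 1.253 -2.969 3.679
endloop
endfacet
facet normal 0.868 -0.202 0.454
outer loop
vertex 2.638 -2.993 2.989
vertex 2.165 -3.236 3.785
vertex 2.358 -3.899 3.122
endloop
endfacet
facet normal -0.166 -0.184 0.969
outer loop
vertex 2.165 -3.236 3.785
vertex 1.253 -2.969 3.679
vertex 1.502 -3.884 3.548
endloop
endfacet
facet normal -0.915 0.319 0.248
outer loop
vertex 1.253 -2.969 3.679
vertex 1.162 -2.561 2.818
vertex 0.882 -3.467 2.951
endloop
endfacet
facet normal -0.344 0.612 -0.712
outer loop
vertex 1.162 -2.561 2.818
vertex 2.018 -2.576 2.392
vertex 1.355 -3.224 2.155
endloop
endfacet
facet normal 0.758 0.290 -0.585
outer loop
vertex 2.018 -2.576 2.392
vertex 2.638 -2.993 2.989
vertex 2.267 -3.491 2.261
endloop
endfacet
facet normal 0.067 -0.983 0.169
outer loop
vertex 1.565 -4.041 2.607
vertex 2.358 -3.899 3.122
vertex 1.502 -3.884 3.548
endloop
endfacet
facet normal -0.614 -0.784 0.090
outer loop
vertex 1.565 -4.041 2.607
vertex 1.502 -3.884 3.548
vertex 0.882 -3.467 2.951
endloop
endfacet
facet normal -0.682 -0.480 -0.552
outer loop
vertex 1.565 -4.041 2.607
vertex 0.882 -3.467 2.951
vertex 1.355 -3.224 2.155
endloop
endfacet
facet normal -0.043 -0.492 -0.869
outer loop
vertex 1.565 -4.041 2.607
vertex 1.355 -3.224 2.155
vertex 2.267 -3.491 2.261
endloop
endfacet
facet normal 0.419 -0.802 -0.425
outer loop
vertex 1.565 -4.041 2.607
vertex 2.267 -3.491 2.261
vertex 2.358 -3.899 3.122
endloop
endfacet
facet normal 0.344 -0.612 0.712
outer loop
vertex 1.502 -3.884 3.548
vertex 2.358 -3.899 3.122
vertex 2.165 -3.236 3.785
endloop
endfacet
facet normal -0.758 -0.290 0.585
outer loop
vertex 0.882 -3.467 2.951
vertex 1.502 -3.884 3.548
vertex 1.253 -2.969 3.679
endloop
endfacet
facet normal -0.868 0.202 -0.454
outer loop
vertex 1.355 -3.224 2.155
vertex 0.882 -3.467 2.951
vertex 1.162 -2.561 2.818
endloop
endfacet
facet normal 0.166 0.184 -0.969
outer loop
vertex 2.267 -3.491 2.261
vertex 1.355 -3.224 2.155
vertex 2.018 -2.576 2.392
endloop
endfacet
facet normal 0.915 -0.319 -0.248
outer loop
vertex 2.358 -3.899 3.122
vertex 2.267 -3.491 2.261
vertex 2.638 -2.993 2.989
endloop
endfacet
facet normal 0.564 0.173 -0.808
outer loop
vertex 1.567 -4.147 -0.916
vertex 0.897 -3.716 -1.291
vertex 1.478 -3.28 -0.792
endloop
endfacet
facet normal 0.510 -0.070 0.857
outer loop
vertex 1.567 -4.147 -0.916
vertex 1.478 -3.28 -0.792
vertex -0.037 -4.004 0.051
endloop
endfacet
facet normal 0.563 0.174 -0.808
outer loop
vertex 1.478 -3.28 -0.792
vertex 0.897 -3.716 -1.291
vertex 0.808 -2.849 -1.166
endloop
endfacet
facet normal 0.058 0.704 0.708
outer loop
vertex 1.478 -3.28 -0.792
vertex 0.808 -2.849 -1.166
vertex -0.037 -4.004 0.051
endloop
endfacet
facet normal 0.564 0.174 -0.807
outer loop
vertex 0.808 -2.849 -1.166
vertex 0.897 -3.716 -1.291
vertex 0.228 -3.284 -1.665
endloop
endfacet
facet normal -0.688 0.701 0.188
outer loop
vertex 0.808 -2.849 -1.166
vertex 0.228 -3.284 -1.665
vertex -0.037 -4.004 0.051
endloop
endfacet
facet normal 0.564 0.173 -0.808
outer loop
vertex 0.228 -3.284 -1.665
vertex 0.897 -3.716 -1.291
vertex 0.317 -4.151 -1.789
endloop
endfacet
facet normal -0.980 -0.075 -0.183
outer loop
vertex 0.228 -3.284 -1.665
vertex 0.317 -4.151 -1.789
vertex -0.037 -4.004 0.051
endloop
endfacet
facet normal 0.563 0.174 -0.808
outer loop
vertex 0.317 -4.151 -1.789
vertex 0.897 -3.716 -1.291
vertex 0.987 -4.582 -1.415
endloop
endfacet
facet normal -0.527 -0.849 -0.034
outer loop
vertex 0.317 -4.151 -1.789
vertex 0.987 -4.582 -1.415
vertex -0.037 -4.004 0.051
endloop
endfacet
facet normal 0.564 0.174 -0.807
outer loop
vertex 0.987 -4.582 -1.415
vertex 0.897 -3.716 -1.291
vertex 1.567 -4.147 -0.916
endloop
endfacet
facet normal 0.217 -0.847 0.486
outer loop
vertex 0.987 -4.582 -1.415
vertex 1.567 -4.147 -0.916
vertex -0.037 -4.004 0.051
endloop
endfacet

endsolid


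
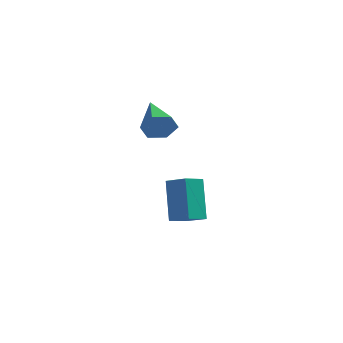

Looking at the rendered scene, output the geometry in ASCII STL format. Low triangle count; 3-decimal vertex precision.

solid 
facet normal -0.852 0.347 -0.393
outer loop
vertex -3.531 1.981 -2.461
vertex -3.0 2.872 -2.826
vertex -3.088 0.95 -4.33
endloop
endfacet
facet normal -0.483 -0.810 0.332
outer loop
vertex -2.1 0.548 -3.874
vertex -3.531 1.981 -2.461
vertex -3.088 0.95 -4.33
endloop
endfacet
facet normal -0.852 0.347 -0.393
outer loop
vertex -3.088 0.95 -4.33
vertex -3.0 2.872 -2.826
vertex -2.557 1.841 -4.695
endloop
endfacet
facet normal 0.203 -0.473 -0.857
outer loop
vertex -2.557 1.841 -4.695
vertex -2.1 0.548 -3.874
vertex -3.088 0.95 -4.33
endloop
endfacet
facet normal -0.203 0.473 0.857
outer loop
vertex -3.531 1.981 -2.461
vertex -2.012 2.47 -2.37
vertex -3.0 2.872 -2.826
endloop
endfacet
facet normal -0.483 -0.810 0.332
outer loop
vertex -2.543 1.579 -2.005
vertex -3.531 1.981 -2.461
vertex -2.1 0.548 -3.874
endloop
endfacet
facet normal -0.203 0.473 0.857
outer loop
vertex -2.543 1.579 -2.005
vertex -2.012 2.47 -2.37
vertex -3.531 1.981 -2.461
endloop
endfacet
facet normal 0.483 0.810 -0.332
outer loop
vertex -3.0 2.872 -2.826
vertex -2.012 2.47 -2.37
vertex -2.557 1.841 -4.695
endloop
endfacet
facet normal 0.203 -0.473 -0.857
outer loop
vertex -1.569 1.439 -4.239
vertex -2.1 0.548 -3.874
vertex -2.557 1.841 -4.695
endloop
endfacet
facet normal 0.483 0.810 -0.332
outer loop
vertex -2.557 1.841 -4.695
vertex -2.012 2.47 -2.37
vertex -1.569 1.439 -4.239
endloop
endfacet
facet normal 0.852 -0.347 0.393
outer loop
vertex -1.569 1.439 -4.239
vertex -2.543 1.579 -2.005
vertex -2.1 0.548 -3.874
endloop
endfacet
facet normal 0.852 -0.347 0.393
outer loop
vertex -2.012 2.47 -2.37
vertex -2.543 1.579 -2.005
vertex -1.569 1.439 -4.239
endloop
endfacet
facet normal 0.440 -0.849 -0.293
outer loop
vertex -2.963 0.191 0.97
vertex -3.173 -0.159 1.669
vertex -3.671 -0.197 1.031
endloop
endfacet
facet normal -0.332 0.479 -0.813
outer loop
vertex -2.963 0.191 0.97
vertex -3.671 -0.197 1.031
vertex -4.107 1.639 2.291
endloop
endfacet
facet normal 0.441 -0.848 -0.293
outer loop
vertex -3.671 -0.197 1.031
vertex -3.173 -0.159 1.669
vertex -3.881 -0.548 1.731
endloop
endfacet
facet normal -0.954 -0.022 -0.298
outer loop
vertex -3.671 -0.197 1.031
vertex -3.881 -0.548 1.731
vertex -4.107 1.639 2.291
endloop
endfacet
facet normal 0.440 -0.848 -0.294
outer loop
vertex -3.881 -0.548 1.731
vertex -3.173 -0.159 1.669
vertex -3.383 -0.51 2.368
endloop
endfacet
facet normal -0.759 -0.234 0.607
outer loop
vertex -3.881 -0.548 1.731
vertex -3.383 -0.51 2.368
vertex -4.107 1.639 2.291
endloop
endfacet
facet normal 0.440 -0.848 -0.294
outer loop
vertex -3.383 -0.51 2.368
vertex -3.173 -0.159 1.669
vertex -2.675 -0.121 2.306
endloop
endfacet
facet normal 0.057 0.055 0.997
outer loop
vertex -3.383 -0.51 2.368
vertex -2.675 -0.121 2.306
vertex -4.107 1.639 2.291
endloop
endfacet
facet normal 0.440 -0.848 -0.294
outer loop
vertex -2.675 -0.121 2.306
vertex -3.173 -0.159 1.669
vertex -2.465 0.23 1.607
endloop
endfacet
facet normal 0.677 0.555 0.482
outer loop
vertex -2.675 -0.121 2.306
vertex -2.465 0.23 1.607
vertex -4.107 1.639 2.291
endloop
endfacet
facet normal 0.441 -0.849 -0.293
outer loop
vertex -2.465 0.23 1.607
vertex -3.173 -0.159 1.669
vertex -2.963 0.191 0.97
endloop
endfacet
facet normal 0.482 0.767 -0.424
outer loop
vertex -2.465 0.23 1.607
vertex -2.963 0.191 0.97
vertex -4.107 1.639 2.291
endloop
endfacet

endsolid


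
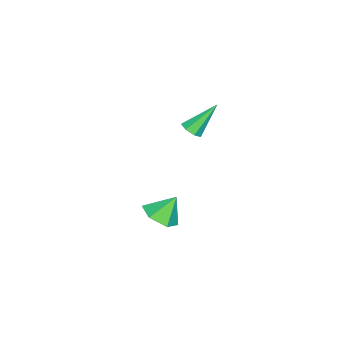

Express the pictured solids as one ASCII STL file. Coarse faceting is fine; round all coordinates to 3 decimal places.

solid 
facet normal 0.446 -0.489 -0.750
outer loop
vertex 3.469 -0.437 3.454
vertex 2.996 -0.347 3.114
vertex 3.473 -0.007 3.176
endloop
endfacet
facet normal 0.743 0.359 0.565
outer loop
vertex 3.469 -0.437 3.454
vertex 3.473 -0.007 3.176
vertex 2.144 0.587 4.546
endloop
endfacet
facet normal 0.446 -0.489 -0.749
outer loop
vertex 3.473 -0.007 3.176
vertex 2.996 -0.347 3.114
vertex 3.117 0.166 2.851
endloop
endfacet
facet normal 0.424 0.906 0.018
outer loop
vertex 3.473 -0.007 3.176
vertex 3.117 0.166 2.851
vertex 2.144 0.587 4.546
endloop
endfacet
facet normal 0.446 -0.489 -0.749
outer loop
vertex 3.117 0.166 2.851
vertex 2.996 -0.347 3.114
vertex 2.67 -0.047 2.724
endloop
endfacet
facet normal -0.303 0.869 -0.390
outer loop
vertex 3.117 0.166 2.851
vertex 2.67 -0.047 2.724
vertex 2.144 0.587 4.546
endloop
endfacet
facet normal 0.446 -0.490 -0.749
outer loop
vertex 2.67 -0.047 2.724
vertex 2.996 -0.347 3.114
vertex 2.467 -0.487 2.891
endloop
endfacet
facet normal -0.893 0.277 -0.354
outer loop
vertex 2.67 -0.047 2.724
vertex 2.467 -0.487 2.891
vertex 2.144 0.587 4.546
endloop
endfacet
facet normal 0.446 -0.489 -0.750
outer loop
vertex 2.467 -0.487 2.891
vertex 2.996 -0.347 3.114
vertex 2.663 -0.822 3.226
endloop
endfacet
facet normal -0.899 -0.426 0.101
outer loop
vertex 2.467 -0.487 2.891
vertex 2.663 -0.822 3.226
vertex 2.144 0.587 4.546
endloop
endfacet
facet normal 0.446 -0.489 -0.750
outer loop
vertex 2.663 -0.822 3.226
vertex 2.996 -0.347 3.114
vertex 3.109 -0.799 3.476
endloop
endfacet
facet normal -0.317 -0.708 0.631
outer loop
vertex 2.663 -0.822 3.226
vertex 3.109 -0.799 3.476
vertex 2.144 0.587 4.546
endloop
endfacet
facet normal 0.446 -0.489 -0.750
outer loop
vertex 3.109 -0.799 3.476
vertex 2.996 -0.347 3.114
vertex 3.469 -0.437 3.454
endloop
endfacet
facet normal 0.412 -0.359 0.837
outer loop
vertex 3.109 -0.799 3.476
vertex 3.469 -0.437 3.454
vertex 2.144 0.587 4.546
endloop
endfacet
facet normal 0.354 -0.441 -0.825
outer loop
vertex 4.828 -1.706 -2.195
vertex 3.959 -1.511 -2.672
vertex 4.715 -0.842 -2.706
endloop
endfacet
facet normal 0.603 0.463 0.649
outer loop
vertex 4.828 -1.706 -2.195
vertex 4.715 -0.842 -2.706
vertex 3.461 -0.889 -1.508
endloop
endfacet
facet normal 0.353 -0.441 -0.825
outer loop
vertex 4.715 -0.842 -2.706
vertex 3.959 -1.511 -2.672
vertex 3.846 -0.647 -3.182
endloop
endfacet
facet normal 0.126 0.977 0.170
outer loop
vertex 4.715 -0.842 -2.706
vertex 3.846 -0.647 -3.182
vertex 3.461 -0.889 -1.508
endloop
endfacet
facet normal 0.353 -0.441 -0.825
outer loop
vertex 3.846 -0.647 -3.182
vertex 3.959 -1.511 -2.672
vertex 3.09 -1.316 -3.148
endloop
endfacet
facet normal -0.663 0.747 -0.045
outer loop
vertex 3.846 -0.647 -3.182
vertex 3.09 -1.316 -3.148
vertex 3.461 -0.889 -1.508
endloop
endfacet
facet normal 0.353 -0.442 -0.825
outer loop
vertex 3.09 -1.316 -3.148
vertex 3.959 -1.511 -2.672
vertex 3.203 -2.18 -2.637
endloop
endfacet
facet normal -0.975 0.003 0.220
outer loop
vertex 3.09 -1.316 -3.148
vertex 3.203 -2.18 -2.637
vertex 3.461 -0.889 -1.508
endloop
endfacet
facet normal 0.353 -0.442 -0.825
outer loop
vertex 3.203 -2.18 -2.637
vertex 3.959 -1.511 -2.672
vertex 4.072 -2.375 -2.161
endloop
endfacet
facet normal -0.498 -0.512 0.700
outer loop
vertex 3.203 -2.18 -2.637
vertex 4.072 -2.375 -2.161
vertex 3.461 -0.889 -1.508
endloop
endfacet
facet normal 0.354 -0.441 -0.825
outer loop
vertex 4.072 -2.375 -2.161
vertex 3.959 -1.511 -2.672
vertex 4.828 -1.706 -2.195
endloop
endfacet
facet normal 0.291 -0.282 0.914
outer loop
vertex 4.072 -2.375 -2.161
vertex 4.828 -1.706 -2.195
vertex 3.461 -0.889 -1.508
endloop
endfacet

endsolid


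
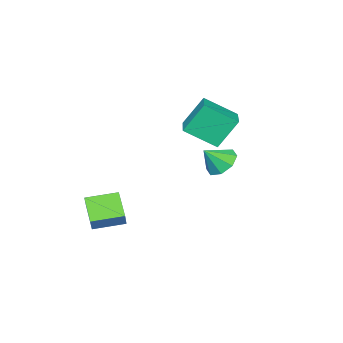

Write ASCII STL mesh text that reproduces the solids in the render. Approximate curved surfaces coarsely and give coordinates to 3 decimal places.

solid 
facet normal -0.799 -0.579 -0.159
outer loop
vertex -1.241 -0.97 2.679
vertex -2.055 -0.29 4.291
vertex -2.092 0.493 1.632
endloop
endfacet
facet normal 0.422 -0.352 -0.835
outer loop
vertex -0.605 1.57 1.929
vertex -1.241 -0.97 2.679
vertex -2.092 0.493 1.632
endloop
endfacet
facet normal -0.800 -0.579 -0.159
outer loop
vertex -2.092 0.493 1.632
vertex -2.055 -0.29 4.291
vertex -2.906 1.173 3.245
endloop
endfacet
facet normal -0.428 0.735 -0.526
outer loop
vertex -2.906 1.173 3.245
vertex -0.605 1.57 1.929
vertex -2.092 0.493 1.632
endloop
endfacet
facet normal 0.427 -0.735 0.526
outer loop
vertex -1.241 -0.97 2.679
vertex -0.568 0.787 4.588
vertex -2.055 -0.29 4.291
endloop
endfacet
facet normal 0.421 -0.352 -0.836
outer loop
vertex 0.246 0.107 2.975
vertex -1.241 -0.97 2.679
vertex -0.605 1.57 1.929
endloop
endfacet
facet normal 0.428 -0.735 0.526
outer loop
vertex 0.246 0.107 2.975
vertex -0.568 0.787 4.588
vertex -1.241 -0.97 2.679
endloop
endfacet
facet normal -0.422 0.352 0.836
outer loop
vertex -2.055 -0.29 4.291
vertex -0.568 0.787 4.588
vertex -2.906 1.173 3.245
endloop
endfacet
facet normal -0.428 0.735 -0.526
outer loop
vertex -1.419 2.25 3.541
vertex -0.605 1.57 1.929
vertex -2.906 1.173 3.245
endloop
endfacet
facet normal -0.422 0.353 0.835
outer loop
vertex -2.906 1.173 3.245
vertex -0.568 0.787 4.588
vertex -1.419 2.25 3.541
endloop
endfacet
facet normal 0.800 0.579 0.159
outer loop
vertex -1.419 2.25 3.541
vertex 0.246 0.107 2.975
vertex -0.605 1.57 1.929
endloop
endfacet
facet normal 0.800 0.579 0.159
outer loop
vertex -0.568 0.787 4.588
vertex 0.246 0.107 2.975
vertex -1.419 2.25 3.541
endloop
endfacet
facet normal -0.520 -0.629 0.577
outer loop
vertex 3.005 -3.859 -1.709
vertex 1.819 -2.64 -1.449
vertex 2.461 -4.204 -2.576
endloop
endfacet
facet normal 0.690 -0.708 -0.151
outer loop
vertex 3.341 -3.14 -3.551
vertex 3.005 -3.859 -1.709
vertex 2.461 -4.204 -2.576
endloop
endfacet
facet normal -0.520 -0.629 0.577
outer loop
vertex 2.461 -4.204 -2.576
vertex 1.819 -2.64 -1.449
vertex 1.275 -2.985 -2.316
endloop
endfacet
facet normal -0.504 -0.319 -0.803
outer loop
vertex 1.275 -2.985 -2.316
vertex 3.341 -3.14 -3.551
vertex 2.461 -4.204 -2.576
endloop
endfacet
facet normal 0.504 0.319 0.803
outer loop
vertex 3.005 -3.859 -1.709
vertex 2.699 -1.576 -2.424
vertex 1.819 -2.64 -1.449
endloop
endfacet
facet normal 0.690 -0.708 -0.151
outer loop
vertex 3.885 -2.795 -2.684
vertex 3.005 -3.859 -1.709
vertex 3.341 -3.14 -3.551
endloop
endfacet
facet normal 0.504 0.319 0.803
outer loop
vertex 3.885 -2.795 -2.684
vertex 2.699 -1.576 -2.424
vertex 3.005 -3.859 -1.709
endloop
endfacet
facet normal -0.690 0.708 0.151
outer loop
vertex 1.819 -2.64 -1.449
vertex 2.699 -1.576 -2.424
vertex 1.275 -2.985 -2.316
endloop
endfacet
facet normal -0.504 -0.319 -0.803
outer loop
vertex 2.155 -1.921 -3.291
vertex 3.341 -3.14 -3.551
vertex 1.275 -2.985 -2.316
endloop
endfacet
facet normal -0.690 0.708 0.151
outer loop
vertex 1.275 -2.985 -2.316
vertex 2.699 -1.576 -2.424
vertex 2.155 -1.921 -3.291
endloop
endfacet
facet normal 0.520 0.629 -0.577
outer loop
vertex 2.155 -1.921 -3.291
vertex 3.885 -2.795 -2.684
vertex 3.341 -3.14 -3.551
endloop
endfacet
facet normal 0.520 0.629 -0.577
outer loop
vertex 2.699 -1.576 -2.424
vertex 3.885 -2.795 -2.684
vertex 2.155 -1.921 -3.291
endloop
endfacet
facet normal -0.591 0.373 -0.715
outer loop
vertex 2.004 3.594 1.708
vertex 1.278 3.108 2.054
vertex 1.637 3.964 2.204
endloop
endfacet
facet normal 0.847 0.442 0.297
outer loop
vertex 2.004 3.594 1.708
vertex 1.637 3.964 2.204
vertex 2.062 2.612 3.006
endloop
endfacet
facet normal -0.590 0.373 -0.716
outer loop
vertex 1.637 3.964 2.204
vertex 1.278 3.108 2.054
vertex 1.059 3.833 2.612
endloop
endfacet
facet normal 0.391 0.557 0.733
outer loop
vertex 1.637 3.964 2.204
vertex 1.059 3.833 2.612
vertex 2.062 2.612 3.006
endloop
endfacet
facet normal -0.590 0.373 -0.716
outer loop
vertex 1.059 3.833 2.612
vertex 1.278 3.108 2.054
vertex 0.609 3.277 2.693
endloop
endfacet
facet normal -0.105 0.226 0.968
outer loop
vertex 1.059 3.833 2.612
vertex 0.609 3.277 2.693
vertex 2.062 2.612 3.006
endloop
endfacet
facet normal -0.590 0.373 -0.716
outer loop
vertex 0.609 3.277 2.693
vertex 1.278 3.108 2.054
vertex 0.551 2.623 2.4
endloop
endfacet
facet normal -0.350 -0.357 0.866
outer loop
vertex 0.609 3.277 2.693
vertex 0.551 2.623 2.4
vertex 2.062 2.612 3.006
endloop
endfacet
facet normal -0.590 0.374 -0.716
outer loop
vertex 0.551 2.623 2.4
vertex 1.278 3.108 2.054
vertex 0.918 2.253 1.904
endloop
endfacet
facet normal -0.201 -0.851 0.486
outer loop
vertex 0.551 2.623 2.4
vertex 0.918 2.253 1.904
vertex 2.062 2.612 3.006
endloop
endfacet
facet normal -0.590 0.374 -0.716
outer loop
vertex 0.918 2.253 1.904
vertex 1.278 3.108 2.054
vertex 1.496 2.384 1.496
endloop
endfacet
facet normal 0.254 -0.966 0.050
outer loop
vertex 0.918 2.253 1.904
vertex 1.496 2.384 1.496
vertex 2.062 2.612 3.006
endloop
endfacet
facet normal -0.590 0.374 -0.716
outer loop
vertex 1.496 2.384 1.496
vertex 1.278 3.108 2.054
vertex 1.946 2.939 1.415
endloop
endfacet
facet normal 0.750 -0.635 -0.185
outer loop
vertex 1.496 2.384 1.496
vertex 1.946 2.939 1.415
vertex 2.062 2.612 3.006
endloop
endfacet
facet normal -0.591 0.373 -0.716
outer loop
vertex 1.946 2.939 1.415
vertex 1.278 3.108 2.054
vertex 2.004 3.594 1.708
endloop
endfacet
facet normal 0.995 -0.051 -0.083
outer loop
vertex 1.946 2.939 1.415
vertex 2.004 3.594 1.708
vertex 2.062 2.612 3.006
endloop
endfacet

endsolid


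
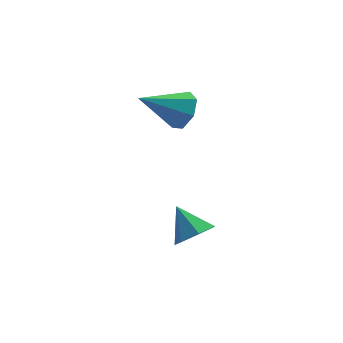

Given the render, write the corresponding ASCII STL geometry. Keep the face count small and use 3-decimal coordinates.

solid 
facet normal 0.452 -0.601 -0.659
outer loop
vertex 4.593 -1.877 0.034
vertex 3.967 -1.75 -0.511
vertex 4.679 -1.314 -0.42
endloop
endfacet
facet normal 0.562 0.466 0.684
outer loop
vertex 4.593 -1.877 0.034
vertex 4.679 -1.314 -0.42
vertex 3.333 -0.91 0.411
endloop
endfacet
facet normal 0.452 -0.601 -0.659
outer loop
vertex 4.679 -1.314 -0.42
vertex 3.967 -1.75 -0.511
vertex 4.229 -1.079 -0.943
endloop
endfacet
facet normal 0.351 0.929 0.116
outer loop
vertex 4.679 -1.314 -0.42
vertex 4.229 -1.079 -0.943
vertex 3.333 -0.91 0.411
endloop
endfacet
facet normal 0.453 -0.601 -0.659
outer loop
vertex 4.229 -1.079 -0.943
vertex 3.967 -1.75 -0.511
vertex 3.581 -1.35 -1.141
endloop
endfacet
facet normal -0.287 0.909 -0.303
outer loop
vertex 4.229 -1.079 -0.943
vertex 3.581 -1.35 -1.141
vertex 3.333 -0.91 0.411
endloop
endfacet
facet normal 0.453 -0.600 -0.659
outer loop
vertex 3.581 -1.35 -1.141
vertex 3.967 -1.75 -0.511
vertex 3.225 -1.922 -0.865
endloop
endfacet
facet normal -0.871 0.418 -0.258
outer loop
vertex 3.581 -1.35 -1.141
vertex 3.225 -1.922 -0.865
vertex 3.333 -0.91 0.411
endloop
endfacet
facet normal 0.453 -0.601 -0.659
outer loop
vertex 3.225 -1.922 -0.865
vertex 3.967 -1.75 -0.511
vertex 3.427 -2.365 -0.322
endloop
endfacet
facet normal -0.961 -0.172 0.217
outer loop
vertex 3.225 -1.922 -0.865
vertex 3.427 -2.365 -0.322
vertex 3.333 -0.91 0.411
endloop
endfacet
facet normal 0.453 -0.600 -0.659
outer loop
vertex 3.427 -2.365 -0.322
vertex 3.967 -1.75 -0.511
vertex 4.036 -2.345 0.078
endloop
endfacet
facet normal -0.489 -0.417 0.766
outer loop
vertex 3.427 -2.365 -0.322
vertex 4.036 -2.345 0.078
vertex 3.333 -0.91 0.411
endloop
endfacet
facet normal 0.452 -0.600 -0.659
outer loop
vertex 4.036 -2.345 0.078
vertex 3.967 -1.75 -0.511
vertex 4.593 -1.877 0.034
endloop
endfacet
facet normal 0.189 -0.133 0.973
outer loop
vertex 4.036 -2.345 0.078
vertex 4.593 -1.877 0.034
vertex 3.333 -0.91 0.411
endloop
endfacet
facet normal 0.842 0.179 -0.509
outer loop
vertex 4.264 2.554 3.579
vertex 3.785 2.735 2.851
vertex 4.054 3.292 3.491
endloop
endfacet
facet normal 0.113 0.149 0.982
outer loop
vertex 4.264 2.554 3.579
vertex 4.054 3.292 3.491
vertex 2.135 2.385 3.849
endloop
endfacet
facet normal 0.842 0.178 -0.509
outer loop
vertex 4.054 3.292 3.491
vertex 3.785 2.735 2.851
vertex 3.642 3.611 2.921
endloop
endfacet
facet normal -0.246 0.759 0.603
outer loop
vertex 4.054 3.292 3.491
vertex 3.642 3.611 2.921
vertex 2.135 2.385 3.849
endloop
endfacet
facet normal 0.842 0.178 -0.510
outer loop
vertex 3.642 3.611 2.921
vertex 3.785 2.735 2.851
vertex 3.337 3.27 2.298
endloop
endfacet
facet normal -0.660 0.746 -0.085
outer loop
vertex 3.642 3.611 2.921
vertex 3.337 3.27 2.298
vertex 2.135 2.385 3.849
endloop
endfacet
facet normal 0.842 0.179 -0.509
outer loop
vertex 3.337 3.27 2.298
vertex 3.785 2.735 2.851
vertex 3.37 2.527 2.092
endloop
endfacet
facet normal -0.817 0.120 -0.564
outer loop
vertex 3.337 3.27 2.298
vertex 3.37 2.527 2.092
vertex 2.135 2.385 3.849
endloop
endfacet
facet normal 0.842 0.178 -0.509
outer loop
vertex 3.37 2.527 2.092
vertex 3.785 2.735 2.851
vertex 3.715 1.94 2.457
endloop
endfacet
facet normal -0.599 -0.646 -0.473
outer loop
vertex 3.37 2.527 2.092
vertex 3.715 1.94 2.457
vertex 2.135 2.385 3.849
endloop
endfacet
facet normal 0.842 0.178 -0.509
outer loop
vertex 3.715 1.94 2.457
vertex 3.785 2.735 2.851
vertex 4.113 1.952 3.119
endloop
endfacet
facet normal -0.170 -0.978 0.120
outer loop
vertex 3.715 1.94 2.457
vertex 4.113 1.952 3.119
vertex 2.135 2.385 3.849
endloop
endfacet
facet normal 0.842 0.178 -0.510
outer loop
vertex 4.113 1.952 3.119
vertex 3.785 2.735 2.851
vertex 4.264 2.554 3.579
endloop
endfacet
facet normal 0.147 -0.624 0.768
outer loop
vertex 4.113 1.952 3.119
vertex 4.264 2.554 3.579
vertex 2.135 2.385 3.849
endloop
endfacet

endsolid


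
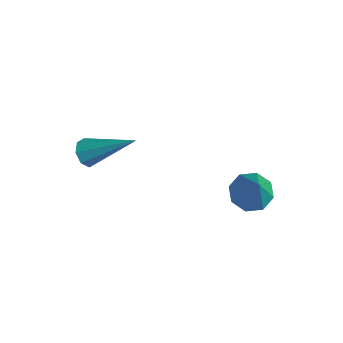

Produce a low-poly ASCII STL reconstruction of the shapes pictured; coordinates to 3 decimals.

solid 
facet normal -0.497 0.216 -0.840
outer loop
vertex 3.059 1.582 1.826
vertex 2.474 1.582 2.172
vertex 2.94 2.051 2.017
endloop
endfacet
facet normal 0.961 0.270 -0.063
outer loop
vertex 3.059 1.582 1.826
vertex 2.94 2.051 2.017
vertex 3.266 1.238 3.508
endloop
endfacet
facet normal -0.497 0.216 -0.840
outer loop
vertex 2.94 2.051 2.017
vertex 2.474 1.582 2.172
vertex 2.548 2.246 2.299
endloop
endfacet
facet normal 0.584 0.760 0.286
outer loop
vertex 2.94 2.051 2.017
vertex 2.548 2.246 2.299
vertex 3.266 1.238 3.508
endloop
endfacet
facet normal -0.498 0.216 -0.840
outer loop
vertex 2.548 2.246 2.299
vertex 2.474 1.582 2.172
vertex 2.113 2.051 2.507
endloop
endfacet
facet normal -0.029 0.759 0.650
outer loop
vertex 2.548 2.246 2.299
vertex 2.113 2.051 2.507
vertex 3.266 1.238 3.508
endloop
endfacet
facet normal -0.498 0.216 -0.840
outer loop
vertex 2.113 2.051 2.507
vertex 2.474 1.582 2.172
vertex 1.889 1.581 2.519
endloop
endfacet
facet normal -0.517 0.267 0.813
outer loop
vertex 2.113 2.051 2.507
vertex 1.889 1.581 2.519
vertex 3.266 1.238 3.508
endloop
endfacet
facet normal -0.498 0.215 -0.840
outer loop
vertex 1.889 1.581 2.519
vertex 2.474 1.582 2.172
vertex 2.008 1.112 2.328
endloop
endfacet
facet normal -0.595 -0.428 0.680
outer loop
vertex 1.889 1.581 2.519
vertex 2.008 1.112 2.328
vertex 3.266 1.238 3.508
endloop
endfacet
facet normal -0.498 0.215 -0.840
outer loop
vertex 2.008 1.112 2.328
vertex 2.474 1.582 2.172
vertex 2.4 0.918 2.046
endloop
endfacet
facet normal -0.217 -0.919 0.330
outer loop
vertex 2.008 1.112 2.328
vertex 2.4 0.918 2.046
vertex 3.266 1.238 3.508
endloop
endfacet
facet normal -0.498 0.215 -0.840
outer loop
vertex 2.4 0.918 2.046
vertex 2.474 1.582 2.172
vertex 2.835 1.112 1.838
endloop
endfacet
facet normal 0.394 -0.918 -0.032
outer loop
vertex 2.4 0.918 2.046
vertex 2.835 1.112 1.838
vertex 3.266 1.238 3.508
endloop
endfacet
facet normal -0.497 0.215 -0.841
outer loop
vertex 2.835 1.112 1.838
vertex 2.474 1.582 2.172
vertex 3.059 1.582 1.826
endloop
endfacet
facet normal 0.883 -0.426 -0.196
outer loop
vertex 2.835 1.112 1.838
vertex 3.059 1.582 1.826
vertex 3.266 1.238 3.508
endloop
endfacet
facet normal -0.635 -0.507 -0.583
outer loop
vertex -0.998 -1.538 2.466
vertex -1.242 -1.708 2.88
vertex -1.288 -1.301 2.576
endloop
endfacet
facet normal 0.358 0.716 -0.599
outer loop
vertex -0.998 -1.538 2.466
vertex -1.288 -1.301 2.576
vertex -0.038 -0.752 3.98
endloop
endfacet
facet normal -0.637 -0.506 -0.581
outer loop
vertex -1.288 -1.301 2.576
vertex -1.242 -1.708 2.88
vertex -1.55 -1.303 2.865
endloop
endfacet
facet normal -0.212 0.959 -0.186
outer loop
vertex -1.288 -1.301 2.576
vertex -1.55 -1.303 2.865
vertex -0.038 -0.752 3.98
endloop
endfacet
facet normal -0.637 -0.506 -0.581
outer loop
vertex -1.55 -1.303 2.865
vertex -1.242 -1.708 2.88
vertex -1.632 -1.542 3.163
endloop
endfacet
facet normal -0.566 0.712 0.415
outer loop
vertex -1.55 -1.303 2.865
vertex -1.632 -1.542 3.163
vertex -0.038 -0.752 3.98
endloop
endfacet
facet normal -0.637 -0.507 -0.581
outer loop
vertex -1.632 -1.542 3.163
vertex -1.242 -1.708 2.88
vertex -1.485 -1.878 3.295
endloop
endfacet
facet normal -0.499 0.119 0.858
outer loop
vertex -1.632 -1.542 3.163
vertex -1.485 -1.878 3.295
vertex -0.038 -0.752 3.98
endloop
endfacet
facet normal -0.638 -0.506 -0.581
outer loop
vertex -1.485 -1.878 3.295
vertex -1.242 -1.708 2.88
vertex -1.196 -2.115 3.184
endloop
endfacet
facet normal -0.049 -0.472 0.880
outer loop
vertex -1.485 -1.878 3.295
vertex -1.196 -2.115 3.184
vertex -0.038 -0.752 3.98
endloop
endfacet
facet normal -0.637 -0.506 -0.581
outer loop
vertex -1.196 -2.115 3.184
vertex -1.242 -1.708 2.88
vertex -0.933 -2.114 2.895
endloop
endfacet
facet normal 0.519 -0.715 0.469
outer loop
vertex -1.196 -2.115 3.184
vertex -0.933 -2.114 2.895
vertex -0.038 -0.752 3.98
endloop
endfacet
facet normal -0.636 -0.506 -0.583
outer loop
vertex -0.933 -2.114 2.895
vertex -1.242 -1.708 2.88
vertex -0.851 -1.875 2.598
endloop
endfacet
facet normal 0.874 -0.467 -0.135
outer loop
vertex -0.933 -2.114 2.895
vertex -0.851 -1.875 2.598
vertex -0.038 -0.752 3.98
endloop
endfacet
facet normal -0.636 -0.506 -0.583
outer loop
vertex -0.851 -1.875 2.598
vertex -1.242 -1.708 2.88
vertex -0.998 -1.538 2.466
endloop
endfacet
facet normal 0.807 0.126 -0.577
outer loop
vertex -0.851 -1.875 2.598
vertex -0.998 -1.538 2.466
vertex -0.038 -0.752 3.98
endloop
endfacet

endsolid


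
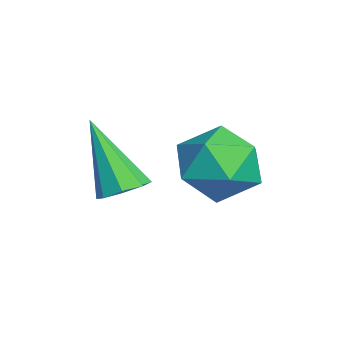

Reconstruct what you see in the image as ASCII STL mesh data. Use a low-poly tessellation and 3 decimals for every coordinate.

solid 
facet normal 0.419 0.327 -0.847
outer loop
vertex -1.843 -2.896 0.112
vertex -2.271 -2.435 0.078
vertex -1.7 -2.494 0.338
endloop
endfacet
facet normal 0.710 -0.520 0.476
outer loop
vertex -1.843 -2.896 0.112
vertex -1.7 -2.494 0.338
vertex -3.129 -3.105 1.802
endloop
endfacet
facet normal 0.419 0.328 -0.846
outer loop
vertex -1.7 -2.494 0.338
vertex -2.271 -2.435 0.078
vertex -1.892 -2.058 0.412
endloop
endfacet
facet normal 0.668 0.171 0.724
outer loop
vertex -1.7 -2.494 0.338
vertex -1.892 -2.058 0.412
vertex -3.129 -3.105 1.802
endloop
endfacet
facet normal 0.420 0.328 -0.846
outer loop
vertex -1.892 -2.058 0.412
vertex -2.271 -2.435 0.078
vertex -2.306 -1.843 0.29
endloop
endfacet
facet normal 0.167 0.710 0.684
outer loop
vertex -1.892 -2.058 0.412
vertex -2.306 -1.843 0.29
vertex -3.129 -3.105 1.802
endloop
endfacet
facet normal 0.420 0.328 -0.846
outer loop
vertex -2.306 -1.843 0.29
vertex -2.271 -2.435 0.078
vertex -2.699 -1.974 0.044
endloop
endfacet
facet normal -0.498 0.780 0.380
outer loop
vertex -2.306 -1.843 0.29
vertex -2.699 -1.974 0.044
vertex -3.129 -3.105 1.802
endloop
endfacet
facet normal 0.422 0.329 -0.845
outer loop
vertex -2.699 -1.974 0.044
vertex -2.271 -2.435 0.078
vertex -2.841 -2.375 -0.183
endloop
endfacet
facet normal -0.941 0.340 -0.012
outer loop
vertex -2.699 -1.974 0.044
vertex -2.841 -2.375 -0.183
vertex -3.129 -3.105 1.802
endloop
endfacet
facet normal 0.422 0.329 -0.845
outer loop
vertex -2.841 -2.375 -0.183
vertex -2.271 -2.435 0.078
vertex -2.649 -2.811 -0.257
endloop
endfacet
facet normal -0.899 -0.352 -0.260
outer loop
vertex -2.841 -2.375 -0.183
vertex -2.649 -2.811 -0.257
vertex -3.129 -3.105 1.802
endloop
endfacet
facet normal 0.422 0.329 -0.845
outer loop
vertex -2.649 -2.811 -0.257
vertex -2.271 -2.435 0.078
vertex -2.236 -3.027 -0.135
endloop
endfacet
facet normal -0.400 -0.890 -0.220
outer loop
vertex -2.649 -2.811 -0.257
vertex -2.236 -3.027 -0.135
vertex -3.129 -3.105 1.802
endloop
endfacet
facet normal 0.421 0.329 -0.845
outer loop
vertex -2.236 -3.027 -0.135
vertex -2.271 -2.435 0.078
vertex -1.843 -2.896 0.112
endloop
endfacet
facet normal 0.267 -0.960 0.084
outer loop
vertex -2.236 -3.027 -0.135
vertex -1.843 -2.896 0.112
vertex -3.129 -3.105 1.802
endloop
endfacet
facet normal -0.870 0.344 0.354
outer loop
vertex -2.788 0.435 0.906
vertex -3.24 -0.535 0.737
vertex -2.767 -0.315 1.687
endloop
endfacet
facet normal -0.319 0.679 0.661
outer loop
vertex -2.788 0.435 0.906
vertex -2.767 -0.315 1.687
vertex -1.889 0.288 1.491
endloop
endfacet
facet normal 0.067 0.987 0.145
outer loop
vertex -2.788 0.435 0.906
vertex -1.889 0.288 1.491
vertex -1.82 0.441 0.421
endloop
endfacet
facet normal -0.245 0.843 -0.479
outer loop
vertex -2.788 0.435 0.906
vertex -1.82 0.441 0.421
vertex -2.655 -0.067 -0.045
endloop
endfacet
facet normal -0.824 0.445 -0.350
outer loop
vertex -2.788 0.435 0.906
vertex -2.655 -0.067 -0.045
vertex -3.24 -0.535 0.737
endloop
endfacet
facet normal 0.089 0.188 0.978
outer loop
vertex -1.889 0.288 1.491
vertex -2.767 -0.315 1.687
vertex -1.785 -0.773 1.685
endloop
endfacet
facet normal -0.801 -0.355 0.481
outer loop
vertex -2.767 -0.315 1.687
vertex -3.24 -0.535 0.737
vertex -2.62 -1.281 1.219
endloop
endfacet
facet normal -0.727 -0.192 -0.659
outer loop
vertex -3.24 -0.535 0.737
vertex -2.655 -0.067 -0.045
vertex -2.551 -1.128 0.149
endloop
endfacet
facet normal 0.209 0.452 -0.867
outer loop
vertex -2.655 -0.067 -0.045
vertex -1.82 0.441 0.421
vertex -1.673 -0.525 -0.047
endloop
endfacet
facet normal 0.713 0.686 0.144
outer loop
vertex -1.82 0.441 0.421
vertex -1.889 0.288 1.491
vertex -1.2 -0.305 0.903
endloop
endfacet
facet normal 0.245 -0.843 0.479
outer loop
vertex -1.652 -1.275 0.734
vertex -1.785 -0.773 1.685
vertex -2.62 -1.281 1.219
endloop
endfacet
facet normal -0.067 -0.987 -0.145
outer loop
vertex -1.652 -1.275 0.734
vertex -2.62 -1.281 1.219
vertex -2.551 -1.128 0.149
endloop
endfacet
facet normal 0.319 -0.679 -0.661
outer loop
vertex -1.652 -1.275 0.734
vertex -2.551 -1.128 0.149
vertex -1.673 -0.525 -0.047
endloop
endfacet
facet normal 0.870 -0.344 -0.354
outer loop
vertex -1.652 -1.275 0.734
vertex -1.673 -0.525 -0.047
vertex -1.2 -0.305 0.903
endloop
endfacet
facet normal 0.824 -0.445 0.350
outer loop
vertex -1.652 -1.275 0.734
vertex -1.2 -0.305 0.903
vertex -1.785 -0.773 1.685
endloop
endfacet
facet normal -0.209 -0.452 0.867
outer loop
vertex -2.62 -1.281 1.219
vertex -1.785 -0.773 1.685
vertex -2.767 -0.315 1.687
endloop
endfacet
facet normal -0.713 -0.686 -0.144
outer loop
vertex -2.551 -1.128 0.149
vertex -2.62 -1.281 1.219
vertex -3.24 -0.535 0.737
endloop
endfacet
facet normal -0.089 -0.188 -0.978
outer loop
vertex -1.673 -0.525 -0.047
vertex -2.551 -1.128 0.149
vertex -2.655 -0.067 -0.045
endloop
endfacet
facet normal 0.801 0.355 -0.481
outer loop
vertex -1.2 -0.305 0.903
vertex -1.673 -0.525 -0.047
vertex -1.82 0.441 0.421
endloop
endfacet
facet normal 0.727 0.192 0.659
outer loop
vertex -1.785 -0.773 1.685
vertex -1.2 -0.305 0.903
vertex -1.889 0.288 1.491
endloop
endfacet

endsolid


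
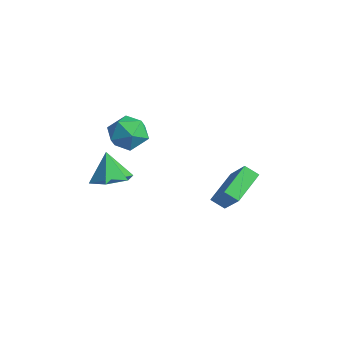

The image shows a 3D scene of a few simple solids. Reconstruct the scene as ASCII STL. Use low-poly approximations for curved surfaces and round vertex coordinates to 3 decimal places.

solid 
facet normal 0.388 -0.085 -0.918
outer loop
vertex 1.26 -4.032 1.199
vertex 0.561 -3.308 0.836
vertex 1.512 -2.993 1.209
endloop
endfacet
facet normal 0.576 -0.148 0.804
outer loop
vertex 1.26 -4.032 1.199
vertex 1.512 -2.993 1.209
vertex -0.061 -3.172 2.304
endloop
endfacet
facet normal 0.388 -0.085 -0.918
outer loop
vertex 1.512 -2.993 1.209
vertex 0.561 -3.308 0.836
vertex 0.813 -2.268 0.846
endloop
endfacet
facet normal 0.368 0.675 0.639
outer loop
vertex 1.512 -2.993 1.209
vertex 0.813 -2.268 0.846
vertex -0.061 -3.172 2.304
endloop
endfacet
facet normal 0.388 -0.085 -0.918
outer loop
vertex 0.813 -2.268 0.846
vertex 0.561 -3.308 0.836
vertex -0.139 -2.584 0.473
endloop
endfacet
facet normal -0.403 0.866 0.295
outer loop
vertex 0.813 -2.268 0.846
vertex -0.139 -2.584 0.473
vertex -0.061 -3.172 2.304
endloop
endfacet
facet normal 0.388 -0.085 -0.918
outer loop
vertex -0.139 -2.584 0.473
vertex 0.561 -3.308 0.836
vertex -0.391 -3.624 0.463
endloop
endfacet
facet normal -0.966 0.233 0.116
outer loop
vertex -0.139 -2.584 0.473
vertex -0.391 -3.624 0.463
vertex -0.061 -3.172 2.304
endloop
endfacet
facet normal 0.388 -0.085 -0.918
outer loop
vertex -0.391 -3.624 0.463
vertex 0.561 -3.308 0.836
vertex 0.308 -4.348 0.825
endloop
endfacet
facet normal -0.757 -0.590 0.281
outer loop
vertex -0.391 -3.624 0.463
vertex 0.308 -4.348 0.825
vertex -0.061 -3.172 2.304
endloop
endfacet
facet normal 0.389 -0.085 -0.917
outer loop
vertex 0.308 -4.348 0.825
vertex 0.561 -3.308 0.836
vertex 1.26 -4.032 1.199
endloop
endfacet
facet normal 0.014 -0.781 0.624
outer loop
vertex 0.308 -4.348 0.825
vertex 1.26 -4.032 1.199
vertex -0.061 -3.172 2.304
endloop
endfacet
facet normal -0.678 0.064 -0.732
outer loop
vertex 1.27 2.942 -0.878
vertex 1.82 3.387 -1.348
vertex 1.946 1.294 -1.649
endloop
endfacet
facet normal -0.648 -0.524 0.553
outer loop
vertex 3.22 1.173 -0.272
vertex 1.27 2.942 -0.878
vertex 1.946 1.294 -1.649
endloop
endfacet
facet normal -0.678 0.064 -0.732
outer loop
vertex 1.946 1.294 -1.649
vertex 1.82 3.387 -1.348
vertex 2.496 1.74 -2.119
endloop
endfacet
facet normal 0.349 -0.849 -0.397
outer loop
vertex 2.496 1.74 -2.119
vertex 3.22 1.173 -0.272
vertex 1.946 1.294 -1.649
endloop
endfacet
facet normal -0.348 0.849 0.397
outer loop
vertex 1.27 2.942 -0.878
vertex 3.094 3.266 0.029
vertex 1.82 3.387 -1.348
endloop
endfacet
facet normal -0.648 -0.525 0.553
outer loop
vertex 2.544 2.82 0.499
vertex 1.27 2.942 -0.878
vertex 3.22 1.173 -0.272
endloop
endfacet
facet normal -0.348 0.849 0.398
outer loop
vertex 2.544 2.82 0.499
vertex 3.094 3.266 0.029
vertex 1.27 2.942 -0.878
endloop
endfacet
facet normal 0.647 0.525 -0.553
outer loop
vertex 1.82 3.387 -1.348
vertex 3.094 3.266 0.029
vertex 2.496 1.74 -2.119
endloop
endfacet
facet normal 0.348 -0.849 -0.397
outer loop
vertex 3.77 1.618 -0.742
vertex 3.22 1.173 -0.272
vertex 2.496 1.74 -2.119
endloop
endfacet
facet normal 0.648 0.524 -0.553
outer loop
vertex 2.496 1.74 -2.119
vertex 3.094 3.266 0.029
vertex 3.77 1.618 -0.742
endloop
endfacet
facet normal 0.678 -0.065 0.732
outer loop
vertex 3.77 1.618 -0.742
vertex 2.544 2.82 0.499
vertex 3.22 1.173 -0.272
endloop
endfacet
facet normal 0.678 -0.064 0.732
outer loop
vertex 3.094 3.266 0.029
vertex 2.544 2.82 0.499
vertex 3.77 1.618 -0.742
endloop
endfacet
facet normal -0.211 0.763 0.611
outer loop
vertex 0.453 -1.372 3.705
vertex -0.1 -2.043 4.351
vertex 0.959 -1.882 4.516
endloop
endfacet
facet normal 0.415 0.864 0.284
outer loop
vertex 0.453 -1.372 3.705
vertex 0.959 -1.882 4.516
vertex 1.438 -1.794 3.549
endloop
endfacet
facet normal 0.301 0.857 -0.419
outer loop
vertex 0.453 -1.372 3.705
vertex 1.438 -1.794 3.549
vertex 0.676 -1.9 2.786
endloop
endfacet
facet normal -0.397 0.751 -0.528
outer loop
vertex 0.453 -1.372 3.705
vertex 0.676 -1.9 2.786
vertex -0.274 -2.054 3.282
endloop
endfacet
facet normal -0.713 0.693 0.109
outer loop
vertex 0.453 -1.372 3.705
vertex -0.274 -2.054 3.282
vertex -0.1 -2.043 4.351
endloop
endfacet
facet normal 0.840 0.312 0.444
outer loop
vertex 1.438 -1.794 3.549
vertex 0.959 -1.882 4.516
vertex 1.494 -2.726 4.098
endloop
endfacet
facet normal -0.174 0.149 0.973
outer loop
vertex 0.959 -1.882 4.516
vertex -0.1 -2.043 4.351
vertex 0.544 -2.88 4.594
endloop
endfacet
facet normal -0.986 0.035 0.160
outer loop
vertex -0.1 -2.043 4.351
vertex -0.274 -2.054 3.282
vertex -0.218 -2.986 3.831
endloop
endfacet
facet normal -0.475 0.130 -0.870
outer loop
vertex -0.274 -2.054 3.282
vertex 0.676 -1.9 2.786
vertex 0.261 -2.898 2.864
endloop
endfacet
facet normal 0.653 0.301 -0.694
outer loop
vertex 0.676 -1.9 2.786
vertex 1.438 -1.794 3.549
vertex 1.32 -2.737 3.029
endloop
endfacet
facet normal 0.397 -0.751 0.528
outer loop
vertex 0.767 -3.408 3.675
vertex 1.494 -2.726 4.098
vertex 0.544 -2.88 4.594
endloop
endfacet
facet normal -0.301 -0.857 0.419
outer loop
vertex 0.767 -3.408 3.675
vertex 0.544 -2.88 4.594
vertex -0.218 -2.986 3.831
endloop
endfacet
facet normal -0.415 -0.864 -0.284
outer loop
vertex 0.767 -3.408 3.675
vertex -0.218 -2.986 3.831
vertex 0.261 -2.898 2.864
endloop
endfacet
facet normal 0.211 -0.763 -0.611
outer loop
vertex 0.767 -3.408 3.675
vertex 0.261 -2.898 2.864
vertex 1.32 -2.737 3.029
endloop
endfacet
facet normal 0.713 -0.693 -0.109
outer loop
vertex 0.767 -3.408 3.675
vertex 1.32 -2.737 3.029
vertex 1.494 -2.726 4.098
endloop
endfacet
facet normal 0.475 -0.130 0.870
outer loop
vertex 0.544 -2.88 4.594
vertex 1.494 -2.726 4.098
vertex 0.959 -1.882 4.516
endloop
endfacet
facet normal -0.653 -0.301 0.694
outer loop
vertex -0.218 -2.986 3.831
vertex 0.544 -2.88 4.594
vertex -0.1 -2.043 4.351
endloop
endfacet
facet normal -0.840 -0.312 -0.444
outer loop
vertex 0.261 -2.898 2.864
vertex -0.218 -2.986 3.831
vertex -0.274 -2.054 3.282
endloop
endfacet
facet normal 0.174 -0.149 -0.973
outer loop
vertex 1.32 -2.737 3.029
vertex 0.261 -2.898 2.864
vertex 0.676 -1.9 2.786
endloop
endfacet
facet normal 0.986 -0.035 -0.160
outer loop
vertex 1.494 -2.726 4.098
vertex 1.32 -2.737 3.029
vertex 1.438 -1.794 3.549
endloop
endfacet

endsolid
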